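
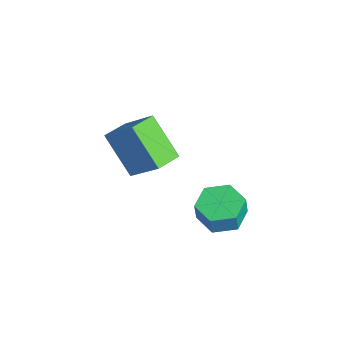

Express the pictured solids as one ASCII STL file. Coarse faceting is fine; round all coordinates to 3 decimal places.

solid 
facet normal -0.640 -0.295 0.710
outer loop
vertex -3.286 0.757 0.852
vertex -3.881 1.794 0.746
vertex -4.455 -0.056 -0.539
endloop
endfacet
facet normal 0.496 -0.864 0.089
outer loop
vertex -3.059 0.586 -2.086
vertex -3.286 0.757 0.852
vertex -4.455 -0.056 -0.539
endloop
endfacet
facet normal -0.640 -0.294 0.710
outer loop
vertex -4.455 -0.056 -0.539
vertex -3.881 1.794 0.746
vertex -5.049 0.981 -0.645
endloop
endfacet
facet normal -0.587 -0.408 -0.699
outer loop
vertex -5.049 0.981 -0.645
vertex -3.059 0.586 -2.086
vertex -4.455 -0.056 -0.539
endloop
endfacet
facet normal 0.587 0.408 0.699
outer loop
vertex -3.286 0.757 0.852
vertex -2.485 2.436 -0.801
vertex -3.881 1.794 0.746
endloop
endfacet
facet normal 0.496 -0.864 0.089
outer loop
vertex -1.891 1.399 -0.695
vertex -3.286 0.757 0.852
vertex -3.059 0.586 -2.086
endloop
endfacet
facet normal 0.587 0.408 0.699
outer loop
vertex -1.891 1.399 -0.695
vertex -2.485 2.436 -0.801
vertex -3.286 0.757 0.852
endloop
endfacet
facet normal -0.496 0.864 -0.089
outer loop
vertex -3.881 1.794 0.746
vertex -2.485 2.436 -0.801
vertex -5.049 0.981 -0.645
endloop
endfacet
facet normal -0.587 -0.408 -0.699
outer loop
vertex -3.654 1.623 -2.192
vertex -3.059 0.586 -2.086
vertex -5.049 0.981 -0.645
endloop
endfacet
facet normal -0.496 0.864 -0.088
outer loop
vertex -5.049 0.981 -0.645
vertex -2.485 2.436 -0.801
vertex -3.654 1.623 -2.192
endloop
endfacet
facet normal 0.640 0.295 -0.710
outer loop
vertex -3.654 1.623 -2.192
vertex -1.891 1.399 -0.695
vertex -3.059 0.586 -2.086
endloop
endfacet
facet normal 0.640 0.294 -0.710
outer loop
vertex -2.485 2.436 -0.801
vertex -1.891 1.399 -0.695
vertex -3.654 1.623 -2.192
endloop
endfacet
facet normal -0.167 0.145 -0.975
outer loop
vertex 1.325 3.555 -2.126
vertex 0.385 3.233 -2.013
vertex 0.598 4.204 -1.905
endloop
endfacet
facet normal 0.665 0.747 -0.004
outer loop
vertex 1.325 3.555 -2.126
vertex 0.598 4.204 -1.905
vertex 1.494 3.409 -1.141
endloop
endfacet
facet normal 0.665 0.747 -0.004
outer loop
vertex 1.494 3.409 -1.141
vertex 0.598 4.204 -1.905
vertex 0.767 4.058 -0.92
endloop
endfacet
facet normal 0.168 -0.144 0.975
outer loop
vertex 1.494 3.409 -1.141
vertex 0.767 4.058 -0.92
vertex 0.555 3.087 -1.027
endloop
endfacet
facet normal -0.168 0.145 -0.975
outer loop
vertex 0.598 4.204 -1.905
vertex 0.385 3.233 -2.013
vertex -0.342 3.882 -1.791
endloop
endfacet
facet normal -0.298 0.936 0.190
outer loop
vertex 0.598 4.204 -1.905
vertex -0.342 3.882 -1.791
vertex 0.767 4.058 -0.92
endloop
endfacet
facet normal -0.298 0.936 0.190
outer loop
vertex 0.767 4.058 -0.92
vertex -0.342 3.882 -1.791
vertex -0.173 3.736 -0.806
endloop
endfacet
facet normal 0.168 -0.144 0.975
outer loop
vertex 0.767 4.058 -0.92
vertex -0.173 3.736 -0.806
vertex 0.555 3.087 -1.027
endloop
endfacet
facet normal -0.168 0.145 -0.975
outer loop
vertex -0.342 3.882 -1.791
vertex 0.385 3.233 -2.013
vertex -0.554 2.911 -1.899
endloop
endfacet
facet normal -0.963 0.189 0.193
outer loop
vertex -0.342 3.882 -1.791
vertex -0.554 2.911 -1.899
vertex -0.173 3.736 -0.806
endloop
endfacet
facet normal -0.963 0.189 0.193
outer loop
vertex -0.173 3.736 -0.806
vertex -0.554 2.911 -1.899
vertex -0.385 2.765 -0.914
endloop
endfacet
facet normal 0.167 -0.145 0.975
outer loop
vertex -0.173 3.736 -0.806
vertex -0.385 2.765 -0.914
vertex 0.555 3.087 -1.027
endloop
endfacet
facet normal -0.168 0.144 -0.975
outer loop
vertex -0.554 2.911 -1.899
vertex 0.385 3.233 -2.013
vertex 0.173 2.262 -2.12
endloop
endfacet
facet normal -0.665 -0.747 0.004
outer loop
vertex -0.554 2.911 -1.899
vertex 0.173 2.262 -2.12
vertex -0.385 2.765 -0.914
endloop
endfacet
facet normal -0.665 -0.747 0.004
outer loop
vertex -0.385 2.765 -0.914
vertex 0.173 2.262 -2.12
vertex 0.342 2.116 -1.135
endloop
endfacet
facet normal 0.167 -0.145 0.975
outer loop
vertex -0.385 2.765 -0.914
vertex 0.342 2.116 -1.135
vertex 0.555 3.087 -1.027
endloop
endfacet
facet normal -0.168 0.144 -0.975
outer loop
vertex 0.173 2.262 -2.12
vertex 0.385 3.233 -2.013
vertex 1.113 2.584 -2.234
endloop
endfacet
facet normal 0.298 -0.936 -0.190
outer loop
vertex 0.173 2.262 -2.12
vertex 1.113 2.584 -2.234
vertex 0.342 2.116 -1.135
endloop
endfacet
facet normal 0.298 -0.936 -0.190
outer loop
vertex 0.342 2.116 -1.135
vertex 1.113 2.584 -2.234
vertex 1.282 2.438 -1.249
endloop
endfacet
facet normal 0.168 -0.145 0.975
outer loop
vertex 0.342 2.116 -1.135
vertex 1.282 2.438 -1.249
vertex 0.555 3.087 -1.027
endloop
endfacet
facet normal -0.167 0.145 -0.975
outer loop
vertex 1.113 2.584 -2.234
vertex 0.385 3.233 -2.013
vertex 1.325 3.555 -2.126
endloop
endfacet
facet normal 0.963 -0.189 -0.193
outer loop
vertex 1.113 2.584 -2.234
vertex 1.325 3.555 -2.126
vertex 1.282 2.438 -1.249
endloop
endfacet
facet normal 0.963 -0.189 -0.193
outer loop
vertex 1.282 2.438 -1.249
vertex 1.325 3.555 -2.126
vertex 1.494 3.409 -1.141
endloop
endfacet
facet normal 0.168 -0.145 0.975
outer loop
vertex 1.282 2.438 -1.249
vertex 1.494 3.409 -1.141
vertex 0.555 3.087 -1.027
endloop
endfacet

endsolid


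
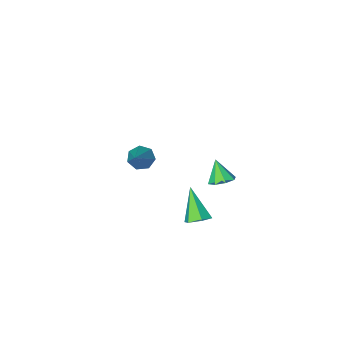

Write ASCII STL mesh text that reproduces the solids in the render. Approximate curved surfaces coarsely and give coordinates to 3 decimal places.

solid 
facet normal 0.007 0.489 -0.872
outer loop
vertex -1.823 2.622 0.386
vertex -2.176 3.1 0.651
vertex -1.54 2.978 0.588
endloop
endfacet
facet normal 0.731 -0.666 0.150
outer loop
vertex -1.823 2.622 0.386
vertex -1.54 2.978 0.588
vertex -2.184 2.52 1.689
endloop
endfacet
facet normal 0.007 0.487 -0.873
outer loop
vertex -1.54 2.978 0.588
vertex -2.176 3.1 0.651
vertex -1.629 3.406 0.826
endloop
endfacet
facet normal 0.875 -0.083 0.477
outer loop
vertex -1.54 2.978 0.588
vertex -1.629 3.406 0.826
vertex -2.184 2.52 1.689
endloop
endfacet
facet normal 0.006 0.488 -0.873
outer loop
vertex -1.629 3.406 0.826
vertex -2.176 3.1 0.651
vertex -2.038 3.654 0.962
endloop
endfacet
facet normal 0.505 0.419 0.755
outer loop
vertex -1.629 3.406 0.826
vertex -2.038 3.654 0.962
vertex -2.184 2.52 1.689
endloop
endfacet
facet normal 0.009 0.488 -0.873
outer loop
vertex -2.038 3.654 0.962
vertex -2.176 3.1 0.651
vertex -2.528 3.579 0.915
endloop
endfacet
facet normal -0.163 0.547 0.821
outer loop
vertex -2.038 3.654 0.962
vertex -2.528 3.579 0.915
vertex -2.184 2.52 1.689
endloop
endfacet
facet normal 0.008 0.487 -0.873
outer loop
vertex -2.528 3.579 0.915
vertex -2.176 3.1 0.651
vertex -2.811 3.223 0.714
endloop
endfacet
facet normal -0.737 0.226 0.637
outer loop
vertex -2.528 3.579 0.915
vertex -2.811 3.223 0.714
vertex -2.184 2.52 1.689
endloop
endfacet
facet normal 0.008 0.489 -0.872
outer loop
vertex -2.811 3.223 0.714
vertex -2.176 3.1 0.651
vertex -2.722 2.795 0.475
endloop
endfacet
facet normal -0.881 -0.356 0.310
outer loop
vertex -2.811 3.223 0.714
vertex -2.722 2.795 0.475
vertex -2.184 2.52 1.689
endloop
endfacet
facet normal 0.008 0.489 -0.872
outer loop
vertex -2.722 2.795 0.475
vertex -2.176 3.1 0.651
vertex -2.313 2.547 0.34
endloop
endfacet
facet normal -0.511 -0.859 0.032
outer loop
vertex -2.722 2.795 0.475
vertex -2.313 2.547 0.34
vertex -2.184 2.52 1.689
endloop
endfacet
facet normal 0.007 0.489 -0.872
outer loop
vertex -2.313 2.547 0.34
vertex -2.176 3.1 0.651
vertex -1.823 2.622 0.386
endloop
endfacet
facet normal 0.154 -0.987 -0.035
outer loop
vertex -2.313 2.547 0.34
vertex -1.823 2.622 0.386
vertex -2.184 2.52 1.689
endloop
endfacet
facet normal 0.119 0.605 -0.787
outer loop
vertex -0.916 2.321 -2.421
vertex -1.53 2.183 -2.62
vertex -1.421 2.691 -2.213
endloop
endfacet
facet normal 0.568 0.358 0.741
outer loop
vertex -0.916 2.321 -2.421
vertex -1.421 2.691 -2.213
vertex -1.75 1.077 -1.18
endloop
endfacet
facet normal 0.122 0.605 -0.787
outer loop
vertex -1.421 2.691 -2.213
vertex -1.53 2.183 -2.62
vertex -2.035 2.554 -2.413
endloop
endfacet
facet normal -0.367 0.553 0.748
outer loop
vertex -1.421 2.691 -2.213
vertex -2.035 2.554 -2.413
vertex -1.75 1.077 -1.18
endloop
endfacet
facet normal 0.122 0.605 -0.787
outer loop
vertex -2.035 2.554 -2.413
vertex -1.53 2.183 -2.62
vertex -2.144 2.046 -2.82
endloop
endfacet
facet normal -0.970 0.015 0.242
outer loop
vertex -2.035 2.554 -2.413
vertex -2.144 2.046 -2.82
vertex -1.75 1.077 -1.18
endloop
endfacet
facet normal 0.122 0.605 -0.787
outer loop
vertex -2.144 2.046 -2.82
vertex -1.53 2.183 -2.62
vertex -1.639 1.675 -3.027
endloop
endfacet
facet normal -0.640 -0.719 -0.271
outer loop
vertex -2.144 2.046 -2.82
vertex -1.639 1.675 -3.027
vertex -1.75 1.077 -1.18
endloop
endfacet
facet normal 0.119 0.605 -0.787
outer loop
vertex -1.639 1.675 -3.027
vertex -1.53 2.183 -2.62
vertex -1.025 1.813 -2.828
endloop
endfacet
facet normal 0.296 -0.914 -0.278
outer loop
vertex -1.639 1.675 -3.027
vertex -1.025 1.813 -2.828
vertex -1.75 1.077 -1.18
endloop
endfacet
facet normal 0.119 0.605 -0.787
outer loop
vertex -1.025 1.813 -2.828
vertex -1.53 2.183 -2.62
vertex -0.916 2.321 -2.421
endloop
endfacet
facet normal 0.899 -0.375 0.228
outer loop
vertex -1.025 1.813 -2.828
vertex -0.916 2.321 -2.421
vertex -1.75 1.077 -1.18
endloop
endfacet
facet normal -0.487 -0.597 -0.638
outer loop
vertex -1.32 -3.252 -2.967
vertex -1.718 -3.488 -2.442
vertex -1.832 -2.942 -2.866
endloop
endfacet
facet normal 0.353 0.761 -0.544
outer loop
vertex -1.32 -3.252 -2.967
vertex -1.832 -2.942 -2.866
vertex -0.662 -2.192 -1.058
endloop
endfacet
facet normal -0.487 -0.597 -0.637
outer loop
vertex -1.832 -2.942 -2.866
vertex -1.718 -3.488 -2.442
vertex -2.259 -3.043 -2.445
endloop
endfacet
facet normal -0.363 0.920 -0.147
outer loop
vertex -1.832 -2.942 -2.866
vertex -2.259 -3.043 -2.445
vertex -0.662 -2.192 -1.058
endloop
endfacet
facet normal -0.488 -0.597 -0.637
outer loop
vertex -2.259 -3.043 -2.445
vertex -1.718 -3.488 -2.442
vertex -2.279 -3.478 -2.022
endloop
endfacet
facet normal -0.702 0.513 0.494
outer loop
vertex -2.259 -3.043 -2.445
vertex -2.279 -3.478 -2.022
vertex -0.662 -2.192 -1.058
endloop
endfacet
facet normal -0.488 -0.597 -0.637
outer loop
vertex -2.279 -3.478 -2.022
vertex -1.718 -3.488 -2.442
vertex -1.877 -3.921 -1.915
endloop
endfacet
facet normal -0.411 -0.156 0.898
outer loop
vertex -2.279 -3.478 -2.022
vertex -1.877 -3.921 -1.915
vertex -0.662 -2.192 -1.058
endloop
endfacet
facet normal -0.486 -0.598 -0.638
outer loop
vertex -1.877 -3.921 -1.915
vertex -1.718 -3.488 -2.442
vertex -1.355 -4.037 -2.204
endloop
endfacet
facet normal 0.291 -0.581 0.760
outer loop
vertex -1.877 -3.921 -1.915
vertex -1.355 -4.037 -2.204
vertex -0.662 -2.192 -1.058
endloop
endfacet
facet normal -0.486 -0.598 -0.637
outer loop
vertex -1.355 -4.037 -2.204
vertex -1.718 -3.488 -2.442
vertex -1.107 -3.74 -2.672
endloop
endfacet
facet normal 0.877 -0.443 0.183
outer loop
vertex -1.355 -4.037 -2.204
vertex -1.107 -3.74 -2.672
vertex -0.662 -2.192 -1.058
endloop
endfacet
facet normal -0.486 -0.598 -0.637
outer loop
vertex -1.107 -3.74 -2.672
vertex -1.718 -3.488 -2.442
vertex -1.32 -3.252 -2.967
endloop
endfacet
facet normal 0.904 0.154 -0.398
outer loop
vertex -1.107 -3.74 -2.672
vertex -1.32 -3.252 -2.967
vertex -0.662 -2.192 -1.058
endloop
endfacet

endsolid


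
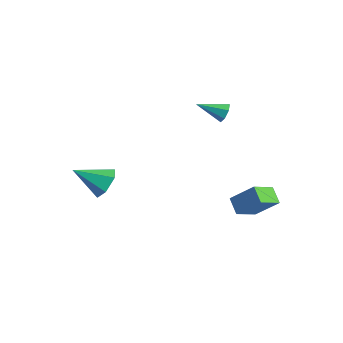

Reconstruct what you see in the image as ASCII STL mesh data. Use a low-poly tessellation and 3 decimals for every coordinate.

solid 
facet normal -0.794 0.088 0.601
outer loop
vertex 1.936 3.591 -1.286
vertex 1.673 4.638 -1.786
vertex 1.144 2.937 -2.237
endloop
endfacet
facet normal 0.222 -0.880 0.420
outer loop
vertex 1.827 2.862 -2.754
vertex 1.936 3.591 -1.286
vertex 1.144 2.937 -2.237
endloop
endfacet
facet normal -0.794 0.088 0.601
outer loop
vertex 1.144 2.937 -2.237
vertex 1.673 4.638 -1.786
vertex 0.881 3.985 -2.737
endloop
endfacet
facet normal -0.566 -0.466 -0.680
outer loop
vertex 0.881 3.985 -2.737
vertex 1.827 2.862 -2.754
vertex 1.144 2.937 -2.237
endloop
endfacet
facet normal 0.566 0.467 0.680
outer loop
vertex 1.936 3.591 -1.286
vertex 2.356 4.563 -2.303
vertex 1.673 4.638 -1.786
endloop
endfacet
facet normal 0.220 -0.880 0.421
outer loop
vertex 2.619 3.515 -1.803
vertex 1.936 3.591 -1.286
vertex 1.827 2.862 -2.754
endloop
endfacet
facet normal 0.566 0.466 0.680
outer loop
vertex 2.619 3.515 -1.803
vertex 2.356 4.563 -2.303
vertex 1.936 3.591 -1.286
endloop
endfacet
facet normal -0.221 0.880 -0.420
outer loop
vertex 1.673 4.638 -1.786
vertex 2.356 4.563 -2.303
vertex 0.881 3.985 -2.737
endloop
endfacet
facet normal -0.566 -0.467 -0.679
outer loop
vertex 1.564 3.909 -3.254
vertex 1.827 2.862 -2.754
vertex 0.881 3.985 -2.737
endloop
endfacet
facet normal -0.221 0.880 -0.421
outer loop
vertex 0.881 3.985 -2.737
vertex 2.356 4.563 -2.303
vertex 1.564 3.909 -3.254
endloop
endfacet
facet normal 0.794 -0.088 -0.601
outer loop
vertex 1.564 3.909 -3.254
vertex 2.619 3.515 -1.803
vertex 1.827 2.862 -2.754
endloop
endfacet
facet normal 0.794 -0.088 -0.601
outer loop
vertex 2.356 4.563 -2.303
vertex 2.619 3.515 -1.803
vertex 1.564 3.909 -3.254
endloop
endfacet
facet normal 0.418 0.815 -0.400
outer loop
vertex -1.488 3.966 0.629
vertex -1.658 4.25 1.03
vertex -1.207 3.995 0.982
endloop
endfacet
facet normal 0.481 -0.818 -0.316
outer loop
vertex -1.488 3.966 0.629
vertex -1.207 3.995 0.982
vertex -2.202 3.19 1.55
endloop
endfacet
facet normal 0.419 0.815 -0.400
outer loop
vertex -1.207 3.995 0.982
vertex -1.658 4.25 1.03
vertex -1.266 4.216 1.371
endloop
endfacet
facet normal 0.703 -0.567 0.429
outer loop
vertex -1.207 3.995 0.982
vertex -1.266 4.216 1.371
vertex -2.202 3.19 1.55
endloop
endfacet
facet normal 0.418 0.816 -0.399
outer loop
vertex -1.266 4.216 1.371
vertex -1.658 4.25 1.03
vertex -1.62 4.462 1.503
endloop
endfacet
facet normal 0.288 -0.097 0.953
outer loop
vertex -1.266 4.216 1.371
vertex -1.62 4.462 1.503
vertex -2.202 3.19 1.55
endloop
endfacet
facet normal 0.419 0.816 -0.399
outer loop
vertex -1.62 4.462 1.503
vertex -1.658 4.25 1.03
vertex -2.002 4.549 1.28
endloop
endfacet
facet normal -0.449 0.237 0.862
outer loop
vertex -1.62 4.462 1.503
vertex -2.002 4.549 1.28
vertex -2.202 3.19 1.55
endloop
endfacet
facet normal 0.419 0.816 -0.398
outer loop
vertex -2.002 4.549 1.28
vertex -1.658 4.25 1.03
vertex -2.125 4.411 0.868
endloop
endfacet
facet normal -0.957 0.185 0.224
outer loop
vertex -2.002 4.549 1.28
vertex -2.125 4.411 0.868
vertex -2.202 3.19 1.55
endloop
endfacet
facet normal 0.420 0.815 -0.400
outer loop
vertex -2.125 4.411 0.868
vertex -1.658 4.25 1.03
vertex -1.896 4.151 0.579
endloop
endfacet
facet normal -0.850 -0.215 -0.481
outer loop
vertex -2.125 4.411 0.868
vertex -1.896 4.151 0.579
vertex -2.202 3.19 1.55
endloop
endfacet
facet normal 0.419 0.815 -0.400
outer loop
vertex -1.896 4.151 0.579
vertex -1.658 4.25 1.03
vertex -1.488 3.966 0.629
endloop
endfacet
facet normal -0.211 -0.661 -0.720
outer loop
vertex -1.896 4.151 0.579
vertex -1.488 3.966 0.629
vertex -2.202 3.19 1.55
endloop
endfacet
facet normal 0.391 0.760 -0.519
outer loop
vertex -2.979 -0.239 -2.364
vertex -3.511 -0.381 -2.973
vertex -3.709 0.135 -2.367
endloop
endfacet
facet normal 0.058 0.121 0.991
outer loop
vertex -2.979 -0.239 -2.364
vertex -3.709 0.135 -2.367
vertex -4.149 -1.619 -2.127
endloop
endfacet
facet normal 0.392 0.760 -0.519
outer loop
vertex -3.709 0.135 -2.367
vertex -3.511 -0.381 -2.973
vertex -4.24 -0.006 -2.975
endloop
endfacet
facet normal -0.755 0.271 0.597
outer loop
vertex -3.709 0.135 -2.367
vertex -4.24 -0.006 -2.975
vertex -4.149 -1.619 -2.127
endloop
endfacet
facet normal 0.392 0.760 -0.519
outer loop
vertex -4.24 -0.006 -2.975
vertex -3.511 -0.381 -2.973
vertex -4.042 -0.522 -3.581
endloop
endfacet
facet normal -0.970 -0.153 -0.187
outer loop
vertex -4.24 -0.006 -2.975
vertex -4.042 -0.522 -3.581
vertex -4.149 -1.619 -2.127
endloop
endfacet
facet normal 0.392 0.760 -0.518
outer loop
vertex -4.042 -0.522 -3.581
vertex -3.511 -0.381 -2.973
vertex -3.312 -0.897 -3.579
endloop
endfacet
facet normal -0.372 -0.728 -0.576
outer loop
vertex -4.042 -0.522 -3.581
vertex -3.312 -0.897 -3.579
vertex -4.149 -1.619 -2.127
endloop
endfacet
facet normal 0.392 0.760 -0.519
outer loop
vertex -3.312 -0.897 -3.579
vertex -3.511 -0.381 -2.973
vertex -2.781 -0.755 -2.97
endloop
endfacet
facet normal 0.443 -0.878 -0.181
outer loop
vertex -3.312 -0.897 -3.579
vertex -2.781 -0.755 -2.97
vertex -4.149 -1.619 -2.127
endloop
endfacet
facet normal 0.391 0.760 -0.519
outer loop
vertex -2.781 -0.755 -2.97
vertex -3.511 -0.381 -2.973
vertex -2.979 -0.239 -2.364
endloop
endfacet
facet normal 0.657 -0.454 0.601
outer loop
vertex -2.781 -0.755 -2.97
vertex -2.979 -0.239 -2.364
vertex -4.149 -1.619 -2.127
endloop
endfacet

endsolid


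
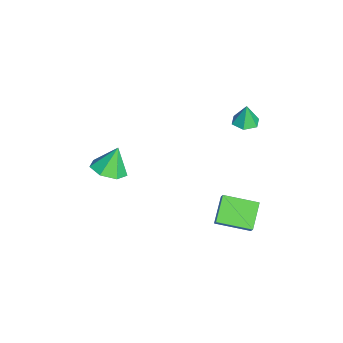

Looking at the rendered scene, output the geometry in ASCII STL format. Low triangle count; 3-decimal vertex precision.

solid 
facet normal 0.031 -0.038 -0.999
outer loop
vertex -3.346 4.591 1.463
vertex -3.859 3.964 1.471
vertex -4.145 4.721 1.433
endloop
endfacet
facet normal 0.129 0.892 0.434
outer loop
vertex -3.346 4.591 1.463
vertex -4.145 4.721 1.433
vertex -3.901 4.016 2.809
endloop
endfacet
facet normal 0.031 -0.038 -0.999
outer loop
vertex -4.145 4.721 1.433
vertex -3.859 3.964 1.471
vertex -4.658 4.095 1.441
endloop
endfacet
facet normal -0.699 0.578 0.420
outer loop
vertex -4.145 4.721 1.433
vertex -4.658 4.095 1.441
vertex -3.901 4.016 2.809
endloop
endfacet
facet normal 0.031 -0.038 -0.999
outer loop
vertex -4.658 4.095 1.441
vertex -3.859 3.964 1.471
vertex -4.372 3.338 1.479
endloop
endfacet
facet normal -0.843 -0.296 0.449
outer loop
vertex -4.658 4.095 1.441
vertex -4.372 3.338 1.479
vertex -3.901 4.016 2.809
endloop
endfacet
facet normal 0.031 -0.038 -0.999
outer loop
vertex -4.372 3.338 1.479
vertex -3.859 3.964 1.471
vertex -3.573 3.208 1.509
endloop
endfacet
facet normal -0.158 -0.856 0.492
outer loop
vertex -4.372 3.338 1.479
vertex -3.573 3.208 1.509
vertex -3.901 4.016 2.809
endloop
endfacet
facet normal 0.030 -0.039 -0.999
outer loop
vertex -3.573 3.208 1.509
vertex -3.859 3.964 1.471
vertex -3.06 3.834 1.5
endloop
endfacet
facet normal 0.671 -0.542 0.506
outer loop
vertex -3.573 3.208 1.509
vertex -3.06 3.834 1.5
vertex -3.901 4.016 2.809
endloop
endfacet
facet normal 0.030 -0.037 -0.999
outer loop
vertex -3.06 3.834 1.5
vertex -3.859 3.964 1.471
vertex -3.346 4.591 1.463
endloop
endfacet
facet normal 0.814 0.331 0.477
outer loop
vertex -3.06 3.834 1.5
vertex -3.346 4.591 1.463
vertex -3.901 4.016 2.809
endloop
endfacet
facet normal 0.245 -0.322 -0.914
outer loop
vertex 1.499 -3.843 1.956
vertex 0.58 -3.432 1.565
vertex 1.545 -2.956 1.656
endloop
endfacet
facet normal 0.705 0.194 0.682
outer loop
vertex 1.499 -3.843 1.956
vertex 1.545 -2.956 1.656
vertex 0.18 -2.908 3.055
endloop
endfacet
facet normal 0.245 -0.322 -0.915
outer loop
vertex 1.545 -2.956 1.656
vertex 0.58 -3.432 1.565
vertex 0.865 -2.428 1.288
endloop
endfacet
facet normal 0.426 0.818 0.387
outer loop
vertex 1.545 -2.956 1.656
vertex 0.865 -2.428 1.288
vertex 0.18 -2.908 3.055
endloop
endfacet
facet normal 0.246 -0.322 -0.914
outer loop
vertex 0.865 -2.428 1.288
vertex 0.58 -3.432 1.565
vertex -0.03 -2.656 1.127
endloop
endfacet
facet normal -0.270 0.951 0.154
outer loop
vertex 0.865 -2.428 1.288
vertex -0.03 -2.656 1.127
vertex 0.18 -2.908 3.055
endloop
endfacet
facet normal 0.246 -0.323 -0.914
outer loop
vertex -0.03 -2.656 1.127
vertex 0.58 -3.432 1.565
vertex -0.465 -3.469 1.297
endloop
endfacet
facet normal -0.857 0.491 0.158
outer loop
vertex -0.03 -2.656 1.127
vertex -0.465 -3.469 1.297
vertex 0.18 -2.908 3.055
endloop
endfacet
facet normal 0.246 -0.322 -0.914
outer loop
vertex -0.465 -3.469 1.297
vertex 0.58 -3.432 1.565
vertex -0.113 -4.254 1.668
endloop
endfacet
facet normal -0.893 -0.213 0.396
outer loop
vertex -0.465 -3.469 1.297
vertex -0.113 -4.254 1.668
vertex 0.18 -2.908 3.055
endloop
endfacet
facet normal 0.246 -0.322 -0.915
outer loop
vertex -0.113 -4.254 1.668
vertex 0.58 -3.432 1.565
vertex 0.761 -4.42 1.961
endloop
endfacet
facet normal -0.351 -0.634 0.689
outer loop
vertex -0.113 -4.254 1.668
vertex 0.761 -4.42 1.961
vertex 0.18 -2.908 3.055
endloop
endfacet
facet normal 0.245 -0.322 -0.915
outer loop
vertex 0.761 -4.42 1.961
vertex 0.58 -3.432 1.565
vertex 1.499 -3.843 1.956
endloop
endfacet
facet normal 0.359 -0.452 0.816
outer loop
vertex 0.761 -4.42 1.961
vertex 1.499 -3.843 1.956
vertex 0.18 -2.908 3.055
endloop
endfacet
facet normal -0.793 0.221 0.568
outer loop
vertex -0.354 2.698 -1.72
vertex -0.124 4.684 -2.173
vertex -0.839 2.607 -2.362
endloop
endfacet
facet normal -0.111 -0.969 0.221
outer loop
vertex 0.564 2.216 -3.367
vertex -0.354 2.698 -1.72
vertex -0.839 2.607 -2.362
endloop
endfacet
facet normal -0.792 0.221 0.569
outer loop
vertex -0.839 2.607 -2.362
vertex -0.124 4.684 -2.173
vertex -0.61 4.593 -2.815
endloop
endfacet
facet normal -0.599 -0.112 -0.793
outer loop
vertex -0.61 4.593 -2.815
vertex 0.564 2.216 -3.367
vertex -0.839 2.607 -2.362
endloop
endfacet
facet normal 0.599 0.111 0.793
outer loop
vertex -0.354 2.698 -1.72
vertex 1.279 4.293 -3.178
vertex -0.124 4.684 -2.173
endloop
endfacet
facet normal -0.111 -0.969 0.222
outer loop
vertex 1.05 2.307 -2.725
vertex -0.354 2.698 -1.72
vertex 0.564 2.216 -3.367
endloop
endfacet
facet normal 0.599 0.112 0.793
outer loop
vertex 1.05 2.307 -2.725
vertex 1.279 4.293 -3.178
vertex -0.354 2.698 -1.72
endloop
endfacet
facet normal 0.111 0.969 -0.222
outer loop
vertex -0.124 4.684 -2.173
vertex 1.279 4.293 -3.178
vertex -0.61 4.593 -2.815
endloop
endfacet
facet normal -0.599 -0.112 -0.793
outer loop
vertex 0.794 4.202 -3.82
vertex 0.564 2.216 -3.367
vertex -0.61 4.593 -2.815
endloop
endfacet
facet normal 0.111 0.969 -0.221
outer loop
vertex -0.61 4.593 -2.815
vertex 1.279 4.293 -3.178
vertex 0.794 4.202 -3.82
endloop
endfacet
facet normal 0.792 -0.221 -0.568
outer loop
vertex 0.794 4.202 -3.82
vertex 1.05 2.307 -2.725
vertex 0.564 2.216 -3.367
endloop
endfacet
facet normal 0.793 -0.221 -0.568
outer loop
vertex 1.279 4.293 -3.178
vertex 1.05 2.307 -2.725
vertex 0.794 4.202 -3.82
endloop
endfacet

endsolid


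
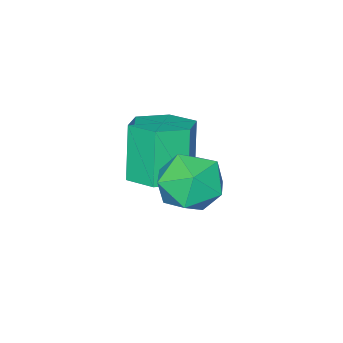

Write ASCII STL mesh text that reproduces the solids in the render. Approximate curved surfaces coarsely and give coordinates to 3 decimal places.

solid 
facet normal 0.254 0.223 -0.941
outer loop
vertex -2.147 -1.554 -4.067
vertex -2.986 -2.128 -4.429
vertex -3.105 -1.077 -4.212
endloop
endfacet
facet normal 0.386 0.869 0.309
outer loop
vertex -2.147 -1.554 -4.067
vertex -3.105 -1.077 -4.212
vertex -2.674 -2.017 -2.109
endloop
endfacet
facet normal 0.385 0.869 0.310
outer loop
vertex -2.674 -2.017 -2.109
vertex -3.105 -1.077 -4.212
vertex -3.632 -1.541 -2.254
endloop
endfacet
facet normal -0.253 -0.223 0.941
outer loop
vertex -2.674 -2.017 -2.109
vertex -3.632 -1.541 -2.254
vertex -3.514 -2.592 -2.471
endloop
endfacet
facet normal 0.253 0.223 -0.941
outer loop
vertex -3.105 -1.077 -4.212
vertex -2.986 -2.128 -4.429
vertex -3.945 -1.651 -4.574
endloop
endfacet
facet normal -0.575 0.817 0.039
outer loop
vertex -3.105 -1.077 -4.212
vertex -3.945 -1.651 -4.574
vertex -3.632 -1.541 -2.254
endloop
endfacet
facet normal -0.575 0.817 0.039
outer loop
vertex -3.632 -1.541 -2.254
vertex -3.945 -1.651 -4.574
vertex -4.472 -2.115 -2.616
endloop
endfacet
facet normal -0.253 -0.223 0.941
outer loop
vertex -3.632 -1.541 -2.254
vertex -4.472 -2.115 -2.616
vertex -3.514 -2.592 -2.471
endloop
endfacet
facet normal 0.253 0.223 -0.941
outer loop
vertex -3.945 -1.651 -4.574
vertex -2.986 -2.128 -4.429
vertex -3.826 -2.703 -4.791
endloop
endfacet
facet normal -0.961 -0.053 -0.271
outer loop
vertex -3.945 -1.651 -4.574
vertex -3.826 -2.703 -4.791
vertex -4.472 -2.115 -2.616
endloop
endfacet
facet normal -0.961 -0.053 -0.271
outer loop
vertex -4.472 -2.115 -2.616
vertex -3.826 -2.703 -4.791
vertex -4.353 -3.166 -2.833
endloop
endfacet
facet normal -0.254 -0.223 0.941
outer loop
vertex -4.472 -2.115 -2.616
vertex -4.353 -3.166 -2.833
vertex -3.514 -2.592 -2.471
endloop
endfacet
facet normal 0.253 0.223 -0.941
outer loop
vertex -3.826 -2.703 -4.791
vertex -2.986 -2.128 -4.429
vertex -2.868 -3.179 -4.646
endloop
endfacet
facet normal -0.385 -0.869 -0.309
outer loop
vertex -3.826 -2.703 -4.791
vertex -2.868 -3.179 -4.646
vertex -4.353 -3.166 -2.833
endloop
endfacet
facet normal -0.386 -0.869 -0.310
outer loop
vertex -4.353 -3.166 -2.833
vertex -2.868 -3.179 -4.646
vertex -3.395 -3.643 -2.688
endloop
endfacet
facet normal -0.254 -0.223 0.941
outer loop
vertex -4.353 -3.166 -2.833
vertex -3.395 -3.643 -2.688
vertex -3.514 -2.592 -2.471
endloop
endfacet
facet normal 0.253 0.223 -0.941
outer loop
vertex -2.868 -3.179 -4.646
vertex -2.986 -2.128 -4.429
vertex -2.028 -2.605 -4.284
endloop
endfacet
facet normal 0.575 -0.817 -0.039
outer loop
vertex -2.868 -3.179 -4.646
vertex -2.028 -2.605 -4.284
vertex -3.395 -3.643 -2.688
endloop
endfacet
facet normal 0.575 -0.817 -0.039
outer loop
vertex -3.395 -3.643 -2.688
vertex -2.028 -2.605 -4.284
vertex -2.555 -3.069 -2.326
endloop
endfacet
facet normal -0.253 -0.223 0.941
outer loop
vertex -3.395 -3.643 -2.688
vertex -2.555 -3.069 -2.326
vertex -3.514 -2.592 -2.471
endloop
endfacet
facet normal 0.254 0.223 -0.941
outer loop
vertex -2.028 -2.605 -4.284
vertex -2.986 -2.128 -4.429
vertex -2.147 -1.554 -4.067
endloop
endfacet
facet normal 0.961 0.053 0.271
outer loop
vertex -2.028 -2.605 -4.284
vertex -2.147 -1.554 -4.067
vertex -2.555 -3.069 -2.326
endloop
endfacet
facet normal 0.961 0.053 0.271
outer loop
vertex -2.555 -3.069 -2.326
vertex -2.147 -1.554 -4.067
vertex -2.674 -2.017 -2.109
endloop
endfacet
facet normal -0.253 -0.223 0.941
outer loop
vertex -2.555 -3.069 -2.326
vertex -2.674 -2.017 -2.109
vertex -3.514 -2.592 -2.471
endloop
endfacet
facet normal -0.074 0.198 0.977
outer loop
vertex -1.511 0.768 -1.909
vertex -2.64 0.575 -1.955
vertex -1.92 -0.287 -1.726
endloop
endfacet
facet normal 0.566 -0.077 0.821
outer loop
vertex -1.511 0.768 -1.909
vertex -1.92 -0.287 -1.726
vertex -0.978 -0.14 -2.362
endloop
endfacet
facet normal 0.876 0.346 0.336
outer loop
vertex -1.511 0.768 -1.909
vertex -0.978 -0.14 -2.362
vertex -1.116 0.812 -2.984
endloop
endfacet
facet normal 0.427 0.883 0.193
outer loop
vertex -1.511 0.768 -1.909
vertex -1.116 0.812 -2.984
vertex -2.143 1.254 -2.733
endloop
endfacet
facet normal -0.159 0.792 0.589
outer loop
vertex -1.511 0.768 -1.909
vertex -2.143 1.254 -2.733
vertex -2.64 0.575 -1.955
endloop
endfacet
facet normal 0.464 -0.716 0.521
outer loop
vertex -0.978 -0.14 -2.362
vertex -1.92 -0.287 -1.726
vertex -1.777 -0.894 -2.687
endloop
endfacet
facet normal -0.571 -0.271 0.774
outer loop
vertex -1.92 -0.287 -1.726
vertex -2.64 0.575 -1.955
vertex -2.804 -0.452 -2.436
endloop
endfacet
facet normal -0.710 0.689 0.148
outer loop
vertex -2.64 0.575 -1.955
vertex -2.143 1.254 -2.733
vertex -2.942 0.5 -3.058
endloop
endfacet
facet normal 0.240 0.837 -0.493
outer loop
vertex -2.143 1.254 -2.733
vertex -1.116 0.812 -2.984
vertex -2.0 0.647 -3.694
endloop
endfacet
facet normal 0.965 -0.031 -0.262
outer loop
vertex -1.116 0.812 -2.984
vertex -0.978 -0.14 -2.362
vertex -1.28 -0.215 -3.465
endloop
endfacet
facet normal -0.427 -0.883 -0.193
outer loop
vertex -2.409 -0.408 -3.511
vertex -1.777 -0.894 -2.687
vertex -2.804 -0.452 -2.436
endloop
endfacet
facet normal -0.876 -0.346 -0.336
outer loop
vertex -2.409 -0.408 -3.511
vertex -2.804 -0.452 -2.436
vertex -2.942 0.5 -3.058
endloop
endfacet
facet normal -0.566 0.077 -0.821
outer loop
vertex -2.409 -0.408 -3.511
vertex -2.942 0.5 -3.058
vertex -2.0 0.647 -3.694
endloop
endfacet
facet normal 0.074 -0.198 -0.977
outer loop
vertex -2.409 -0.408 -3.511
vertex -2.0 0.647 -3.694
vertex -1.28 -0.215 -3.465
endloop
endfacet
facet normal 0.159 -0.792 -0.589
outer loop
vertex -2.409 -0.408 -3.511
vertex -1.28 -0.215 -3.465
vertex -1.777 -0.894 -2.687
endloop
endfacet
facet normal -0.240 -0.837 0.493
outer loop
vertex -2.804 -0.452 -2.436
vertex -1.777 -0.894 -2.687
vertex -1.92 -0.287 -1.726
endloop
endfacet
facet normal -0.965 0.031 0.262
outer loop
vertex -2.942 0.5 -3.058
vertex -2.804 -0.452 -2.436
vertex -2.64 0.575 -1.955
endloop
endfacet
facet normal -0.464 0.716 -0.521
outer loop
vertex -2.0 0.647 -3.694
vertex -2.942 0.5 -3.058
vertex -2.143 1.254 -2.733
endloop
endfacet
facet normal 0.571 0.271 -0.774
outer loop
vertex -1.28 -0.215 -3.465
vertex -2.0 0.647 -3.694
vertex -1.116 0.812 -2.984
endloop
endfacet
facet normal 0.710 -0.689 -0.148
outer loop
vertex -1.777 -0.894 -2.687
vertex -1.28 -0.215 -3.465
vertex -0.978 -0.14 -2.362
endloop
endfacet

endsolid


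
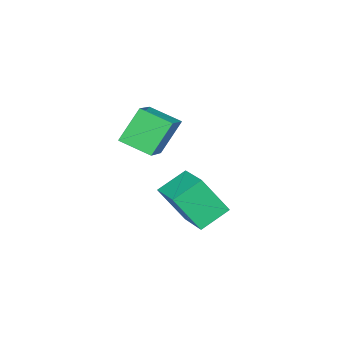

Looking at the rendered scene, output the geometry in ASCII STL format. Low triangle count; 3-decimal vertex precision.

solid 
facet normal -0.525 0.212 0.824
outer loop
vertex -0.664 0.457 0.904
vertex 0.41 0.829 1.493
vertex -0.825 1.521 0.527
endloop
endfacet
facet normal -0.839 -0.290 -0.460
outer loop
vertex -0.11 1.231 -0.593
vertex -0.664 0.457 0.904
vertex -0.825 1.521 0.527
endloop
endfacet
facet normal -0.525 0.213 0.824
outer loop
vertex -0.825 1.521 0.527
vertex 0.41 0.829 1.493
vertex 0.249 1.892 1.116
endloop
endfacet
facet normal -0.141 0.933 -0.331
outer loop
vertex 0.249 1.892 1.116
vertex -0.11 1.231 -0.593
vertex -0.825 1.521 0.527
endloop
endfacet
facet normal 0.141 -0.933 0.332
outer loop
vertex -0.664 0.457 0.904
vertex 1.125 0.539 0.373
vertex 0.41 0.829 1.493
endloop
endfacet
facet normal -0.839 -0.290 -0.461
outer loop
vertex 0.051 0.168 -0.216
vertex -0.664 0.457 0.904
vertex -0.11 1.231 -0.593
endloop
endfacet
facet normal 0.141 -0.933 0.331
outer loop
vertex 0.051 0.168 -0.216
vertex 1.125 0.539 0.373
vertex -0.664 0.457 0.904
endloop
endfacet
facet normal 0.839 0.290 0.460
outer loop
vertex 0.41 0.829 1.493
vertex 1.125 0.539 0.373
vertex 0.249 1.892 1.116
endloop
endfacet
facet normal -0.142 0.933 -0.331
outer loop
vertex 0.964 1.603 -0.004
vertex -0.11 1.231 -0.593
vertex 0.249 1.892 1.116
endloop
endfacet
facet normal 0.839 0.290 0.461
outer loop
vertex 0.249 1.892 1.116
vertex 1.125 0.539 0.373
vertex 0.964 1.603 -0.004
endloop
endfacet
facet normal 0.525 -0.213 -0.824
outer loop
vertex 0.964 1.603 -0.004
vertex 0.051 0.168 -0.216
vertex -0.11 1.231 -0.593
endloop
endfacet
facet normal 0.525 -0.212 -0.824
outer loop
vertex 1.125 0.539 0.373
vertex 0.051 0.168 -0.216
vertex 0.964 1.603 -0.004
endloop
endfacet
facet normal -0.784 0.395 0.479
outer loop
vertex -0.934 1.588 -1.701
vertex -0.183 2.638 -1.339
vertex -1.35 2.333 -2.995
endloop
endfacet
facet normal -0.561 -0.783 -0.270
outer loop
vertex -0.457 1.882 -3.541
vertex -0.934 1.588 -1.701
vertex -1.35 2.333 -2.995
endloop
endfacet
facet normal -0.784 0.395 0.480
outer loop
vertex -1.35 2.333 -2.995
vertex -0.183 2.638 -1.339
vertex -0.6 3.382 -2.633
endloop
endfacet
facet normal -0.268 0.480 -0.835
outer loop
vertex -0.6 3.382 -2.633
vertex -0.457 1.882 -3.541
vertex -1.35 2.333 -2.995
endloop
endfacet
facet normal 0.268 -0.480 0.835
outer loop
vertex -0.934 1.588 -1.701
vertex 0.71 2.187 -1.885
vertex -0.183 2.638 -1.339
endloop
endfacet
facet normal -0.559 -0.784 -0.270
outer loop
vertex -0.04 1.138 -2.247
vertex -0.934 1.588 -1.701
vertex -0.457 1.882 -3.541
endloop
endfacet
facet normal 0.268 -0.480 0.835
outer loop
vertex -0.04 1.138 -2.247
vertex 0.71 2.187 -1.885
vertex -0.934 1.588 -1.701
endloop
endfacet
facet normal 0.560 0.783 0.270
outer loop
vertex -0.183 2.638 -1.339
vertex 0.71 2.187 -1.885
vertex -0.6 3.382 -2.633
endloop
endfacet
facet normal -0.268 0.480 -0.835
outer loop
vertex 0.294 2.932 -3.179
vertex -0.457 1.882 -3.541
vertex -0.6 3.382 -2.633
endloop
endfacet
facet normal 0.560 0.783 0.271
outer loop
vertex -0.6 3.382 -2.633
vertex 0.71 2.187 -1.885
vertex 0.294 2.932 -3.179
endloop
endfacet
facet normal 0.784 -0.395 -0.480
outer loop
vertex 0.294 2.932 -3.179
vertex -0.04 1.138 -2.247
vertex -0.457 1.882 -3.541
endloop
endfacet
facet normal 0.784 -0.395 -0.479
outer loop
vertex 0.71 2.187 -1.885
vertex -0.04 1.138 -2.247
vertex 0.294 2.932 -3.179
endloop
endfacet

endsolid


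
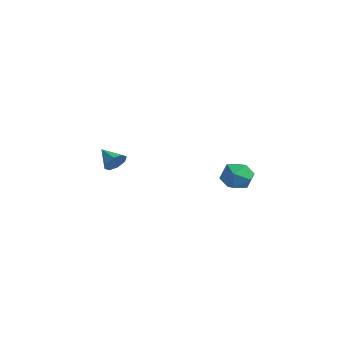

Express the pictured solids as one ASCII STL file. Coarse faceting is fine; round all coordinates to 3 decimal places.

solid 
facet normal -0.241 0.200 0.950
outer loop
vertex 3.394 4.083 0.58
vertex 3.64 3.086 0.853
vertex 4.384 3.844 0.882
endloop
endfacet
facet normal 0.001 0.785 0.619
outer loop
vertex 3.394 4.083 0.58
vertex 4.384 3.844 0.882
vertex 4.222 4.494 0.058
endloop
endfacet
facet normal -0.417 0.907 0.053
outer loop
vertex 3.394 4.083 0.58
vertex 4.222 4.494 0.058
vertex 3.379 4.138 -0.48
endloop
endfacet
facet normal -0.917 0.398 0.034
outer loop
vertex 3.394 4.083 0.58
vertex 3.379 4.138 -0.48
vertex 3.019 3.268 0.011
endloop
endfacet
facet normal -0.808 -0.038 0.588
outer loop
vertex 3.394 4.083 0.58
vertex 3.019 3.268 0.011
vertex 3.64 3.086 0.853
endloop
endfacet
facet normal 0.659 0.648 0.382
outer loop
vertex 4.222 4.494 0.058
vertex 4.384 3.844 0.882
vertex 4.981 3.752 0.009
endloop
endfacet
facet normal 0.268 -0.298 0.916
outer loop
vertex 4.384 3.844 0.882
vertex 3.64 3.086 0.853
vertex 4.621 2.882 0.5
endloop
endfacet
facet normal -0.649 -0.685 0.330
outer loop
vertex 3.64 3.086 0.853
vertex 3.019 3.268 0.011
vertex 3.778 2.526 -0.038
endloop
endfacet
facet normal -0.824 0.022 -0.566
outer loop
vertex 3.019 3.268 0.011
vertex 3.379 4.138 -0.48
vertex 3.616 3.176 -0.862
endloop
endfacet
facet normal -0.016 0.845 -0.534
outer loop
vertex 3.379 4.138 -0.48
vertex 4.222 4.494 0.058
vertex 4.36 3.934 -0.833
endloop
endfacet
facet normal 0.917 -0.398 -0.034
outer loop
vertex 4.606 2.937 -0.56
vertex 4.981 3.752 0.009
vertex 4.621 2.882 0.5
endloop
endfacet
facet normal 0.417 -0.907 -0.053
outer loop
vertex 4.606 2.937 -0.56
vertex 4.621 2.882 0.5
vertex 3.778 2.526 -0.038
endloop
endfacet
facet normal -0.001 -0.785 -0.619
outer loop
vertex 4.606 2.937 -0.56
vertex 3.778 2.526 -0.038
vertex 3.616 3.176 -0.862
endloop
endfacet
facet normal 0.241 -0.200 -0.950
outer loop
vertex 4.606 2.937 -0.56
vertex 3.616 3.176 -0.862
vertex 4.36 3.934 -0.833
endloop
endfacet
facet normal 0.808 0.038 -0.588
outer loop
vertex 4.606 2.937 -0.56
vertex 4.36 3.934 -0.833
vertex 4.981 3.752 0.009
endloop
endfacet
facet normal 0.824 -0.022 0.566
outer loop
vertex 4.621 2.882 0.5
vertex 4.981 3.752 0.009
vertex 4.384 3.844 0.882
endloop
endfacet
facet normal 0.016 -0.845 0.534
outer loop
vertex 3.778 2.526 -0.038
vertex 4.621 2.882 0.5
vertex 3.64 3.086 0.853
endloop
endfacet
facet normal -0.659 -0.648 -0.382
outer loop
vertex 3.616 3.176 -0.862
vertex 3.778 2.526 -0.038
vertex 3.019 3.268 0.011
endloop
endfacet
facet normal -0.268 0.298 -0.916
outer loop
vertex 4.36 3.934 -0.833
vertex 3.616 3.176 -0.862
vertex 3.379 4.138 -0.48
endloop
endfacet
facet normal 0.649 0.685 -0.330
outer loop
vertex 4.981 3.752 0.009
vertex 4.36 3.934 -0.833
vertex 4.222 4.494 0.058
endloop
endfacet
facet normal 0.850 0.173 -0.497
outer loop
vertex -2.758 0.201 0.052
vertex -3.091 -0.037 -0.6
vertex -3.019 0.64 -0.241
endloop
endfacet
facet normal -0.130 0.496 0.859
outer loop
vertex -2.758 0.201 0.052
vertex -3.019 0.64 -0.241
vertex -4.289 -0.283 0.1
endloop
endfacet
facet normal 0.851 0.173 -0.497
outer loop
vertex -3.019 0.64 -0.241
vertex -3.091 -0.037 -0.6
vertex -3.322 0.683 -0.745
endloop
endfacet
facet normal -0.484 0.798 0.359
outer loop
vertex -3.019 0.64 -0.241
vertex -3.322 0.683 -0.745
vertex -4.289 -0.283 0.1
endloop
endfacet
facet normal 0.850 0.173 -0.497
outer loop
vertex -3.322 0.683 -0.745
vertex -3.091 -0.037 -0.6
vertex -3.49 0.304 -1.164
endloop
endfacet
facet normal -0.779 0.588 -0.219
outer loop
vertex -3.322 0.683 -0.745
vertex -3.49 0.304 -1.164
vertex -4.289 -0.283 0.1
endloop
endfacet
facet normal 0.851 0.175 -0.496
outer loop
vertex -3.49 0.304 -1.164
vertex -3.091 -0.037 -0.6
vertex -3.423 -0.275 -1.253
endloop
endfacet
facet normal -0.842 -0.015 -0.539
outer loop
vertex -3.49 0.304 -1.164
vertex -3.423 -0.275 -1.253
vertex -4.289 -0.283 0.1
endloop
endfacet
facet normal 0.851 0.173 -0.496
outer loop
vertex -3.423 -0.275 -1.253
vertex -3.091 -0.037 -0.6
vertex -3.162 -0.715 -0.959
endloop
endfacet
facet normal -0.637 -0.652 -0.411
outer loop
vertex -3.423 -0.275 -1.253
vertex -3.162 -0.715 -0.959
vertex -4.289 -0.283 0.1
endloop
endfacet
facet normal 0.850 0.174 -0.497
outer loop
vertex -3.162 -0.715 -0.959
vertex -3.091 -0.037 -0.6
vertex -2.859 -0.757 -0.456
endloop
endfacet
facet normal -0.282 -0.955 0.090
outer loop
vertex -3.162 -0.715 -0.959
vertex -2.859 -0.757 -0.456
vertex -4.289 -0.283 0.1
endloop
endfacet
facet normal 0.850 0.175 -0.497
outer loop
vertex -2.859 -0.757 -0.456
vertex -3.091 -0.037 -0.6
vertex -2.692 -0.378 -0.037
endloop
endfacet
facet normal 0.013 -0.744 0.668
outer loop
vertex -2.859 -0.757 -0.456
vertex -2.692 -0.378 -0.037
vertex -4.289 -0.283 0.1
endloop
endfacet
facet normal 0.850 0.173 -0.497
outer loop
vertex -2.692 -0.378 -0.037
vertex -3.091 -0.037 -0.6
vertex -2.758 0.201 0.052
endloop
endfacet
facet normal 0.076 -0.143 0.987
outer loop
vertex -2.692 -0.378 -0.037
vertex -2.758 0.201 0.052
vertex -4.289 -0.283 0.1
endloop
endfacet

endsolid


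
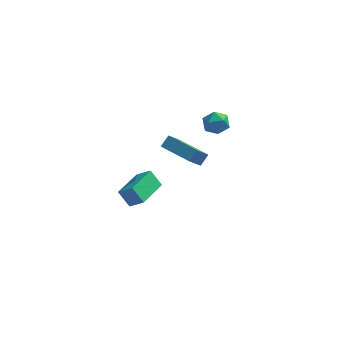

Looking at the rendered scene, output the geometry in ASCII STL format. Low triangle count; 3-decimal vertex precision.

solid 
facet normal -0.845 0.533 0.049
outer loop
vertex -2.457 2.577 -0.584
vertex -1.933 3.518 -1.78
vertex -2.81 2.069 -1.138
endloop
endfacet
facet normal -0.325 -0.585 0.743
outer loop
vertex -1.087 0.982 -1.24
vertex -2.457 2.577 -0.584
vertex -2.81 2.069 -1.138
endloop
endfacet
facet normal -0.844 0.533 0.050
outer loop
vertex -2.81 2.069 -1.138
vertex -1.933 3.518 -1.78
vertex -2.286 3.011 -2.334
endloop
endfacet
facet normal -0.425 -0.611 -0.668
outer loop
vertex -2.286 3.011 -2.334
vertex -1.087 0.982 -1.24
vertex -2.81 2.069 -1.138
endloop
endfacet
facet normal 0.425 0.611 0.667
outer loop
vertex -2.457 2.577 -0.584
vertex -0.21 2.431 -1.882
vertex -1.933 3.518 -1.78
endloop
endfacet
facet normal -0.325 -0.585 0.743
outer loop
vertex -0.734 1.489 -0.686
vertex -2.457 2.577 -0.584
vertex -1.087 0.982 -1.24
endloop
endfacet
facet normal 0.425 0.611 0.668
outer loop
vertex -0.734 1.489 -0.686
vertex -0.21 2.431 -1.882
vertex -2.457 2.577 -0.584
endloop
endfacet
facet normal 0.325 0.585 -0.743
outer loop
vertex -1.933 3.518 -1.78
vertex -0.21 2.431 -1.882
vertex -2.286 3.011 -2.334
endloop
endfacet
facet normal -0.425 -0.611 -0.667
outer loop
vertex -0.563 1.923 -2.436
vertex -1.087 0.982 -1.24
vertex -2.286 3.011 -2.334
endloop
endfacet
facet normal 0.325 0.585 -0.743
outer loop
vertex -2.286 3.011 -2.334
vertex -0.21 2.431 -1.882
vertex -0.563 1.923 -2.436
endloop
endfacet
facet normal 0.844 -0.533 -0.050
outer loop
vertex -0.563 1.923 -2.436
vertex -0.734 1.489 -0.686
vertex -1.087 0.982 -1.24
endloop
endfacet
facet normal 0.845 -0.533 -0.050
outer loop
vertex -0.21 2.431 -1.882
vertex -0.734 1.489 -0.686
vertex -0.563 1.923 -2.436
endloop
endfacet
facet normal -0.578 0.277 0.768
outer loop
vertex -3.311 -4.657 1.395
vertex -2.629 -2.836 1.252
vertex -4.093 -4.417 0.72
endloop
endfacet
facet normal -0.350 -0.934 0.073
outer loop
vertex -3.451 -4.724 -0.132
vertex -3.311 -4.657 1.395
vertex -4.093 -4.417 0.72
endloop
endfacet
facet normal -0.578 0.277 0.767
outer loop
vertex -4.093 -4.417 0.72
vertex -2.629 -2.836 1.252
vertex -3.41 -2.596 0.577
endloop
endfacet
facet normal -0.737 0.226 -0.637
outer loop
vertex -3.41 -2.596 0.577
vertex -3.451 -4.724 -0.132
vertex -4.093 -4.417 0.72
endloop
endfacet
facet normal 0.737 -0.226 0.637
outer loop
vertex -3.311 -4.657 1.395
vertex -1.987 -3.143 0.4
vertex -2.629 -2.836 1.252
endloop
endfacet
facet normal -0.350 -0.934 0.073
outer loop
vertex -2.67 -4.964 0.543
vertex -3.311 -4.657 1.395
vertex -3.451 -4.724 -0.132
endloop
endfacet
facet normal 0.737 -0.227 0.636
outer loop
vertex -2.67 -4.964 0.543
vertex -1.987 -3.143 0.4
vertex -3.311 -4.657 1.395
endloop
endfacet
facet normal 0.350 0.934 -0.073
outer loop
vertex -2.629 -2.836 1.252
vertex -1.987 -3.143 0.4
vertex -3.41 -2.596 0.577
endloop
endfacet
facet normal -0.737 0.226 -0.636
outer loop
vertex -2.769 -2.903 -0.275
vertex -3.451 -4.724 -0.132
vertex -3.41 -2.596 0.577
endloop
endfacet
facet normal 0.350 0.934 -0.073
outer loop
vertex -3.41 -2.596 0.577
vertex -1.987 -3.143 0.4
vertex -2.769 -2.903 -0.275
endloop
endfacet
facet normal 0.578 -0.277 -0.767
outer loop
vertex -2.769 -2.903 -0.275
vertex -2.67 -4.964 0.543
vertex -3.451 -4.724 -0.132
endloop
endfacet
facet normal 0.578 -0.277 -0.768
outer loop
vertex -1.987 -3.143 0.4
vertex -2.67 -4.964 0.543
vertex -2.769 -2.903 -0.275
endloop
endfacet
facet normal -0.756 0.643 -0.126
outer loop
vertex -0.37 3.668 -0.367
vertex -0.673 3.462 0.402
vertex -0.116 4.101 0.321
endloop
endfacet
facet normal -0.174 0.861 -0.478
outer loop
vertex -0.37 3.668 -0.367
vertex -0.116 4.101 0.321
vertex 0.449 3.883 -0.277
endloop
endfacet
facet normal 0.012 0.349 -0.937
outer loop
vertex -0.37 3.668 -0.367
vertex 0.449 3.883 -0.277
vertex 0.241 3.11 -0.567
endloop
endfacet
facet normal -0.456 -0.188 -0.870
outer loop
vertex -0.37 3.668 -0.367
vertex 0.241 3.11 -0.567
vertex -0.452 2.849 -0.147
endloop
endfacet
facet normal -0.930 -0.006 -0.368
outer loop
vertex -0.37 3.668 -0.367
vertex -0.452 2.849 -0.147
vertex -0.673 3.462 0.402
endloop
endfacet
facet normal 0.355 0.935 -0.006
outer loop
vertex 0.449 3.883 -0.277
vertex -0.116 4.101 0.321
vertex 0.652 3.811 0.547
endloop
endfacet
facet normal -0.586 0.582 0.564
outer loop
vertex -0.116 4.101 0.321
vertex -0.673 3.462 0.402
vertex -0.041 3.55 0.967
endloop
endfacet
facet normal -0.867 -0.467 0.173
outer loop
vertex -0.673 3.462 0.402
vertex -0.452 2.849 -0.147
vertex -0.249 2.777 0.677
endloop
endfacet
facet normal -0.100 -0.763 -0.639
outer loop
vertex -0.452 2.849 -0.147
vertex 0.241 3.11 -0.567
vertex 0.316 2.559 0.079
endloop
endfacet
facet normal 0.655 0.105 -0.749
outer loop
vertex 0.241 3.11 -0.567
vertex 0.449 3.883 -0.277
vertex 0.873 3.198 -0.002
endloop
endfacet
facet normal 0.456 0.188 0.870
outer loop
vertex 0.57 2.992 0.767
vertex 0.652 3.811 0.547
vertex -0.041 3.55 0.967
endloop
endfacet
facet normal -0.012 -0.349 0.937
outer loop
vertex 0.57 2.992 0.767
vertex -0.041 3.55 0.967
vertex -0.249 2.777 0.677
endloop
endfacet
facet normal 0.174 -0.861 0.478
outer loop
vertex 0.57 2.992 0.767
vertex -0.249 2.777 0.677
vertex 0.316 2.559 0.079
endloop
endfacet
facet normal 0.756 -0.643 0.126
outer loop
vertex 0.57 2.992 0.767
vertex 0.316 2.559 0.079
vertex 0.873 3.198 -0.002
endloop
endfacet
facet normal 0.930 0.006 0.368
outer loop
vertex 0.57 2.992 0.767
vertex 0.873 3.198 -0.002
vertex 0.652 3.811 0.547
endloop
endfacet
facet normal 0.100 0.763 0.639
outer loop
vertex -0.041 3.55 0.967
vertex 0.652 3.811 0.547
vertex -0.116 4.101 0.321
endloop
endfacet
facet normal -0.655 -0.105 0.749
outer loop
vertex -0.249 2.777 0.677
vertex -0.041 3.55 0.967
vertex -0.673 3.462 0.402
endloop
endfacet
facet normal -0.355 -0.935 0.006
outer loop
vertex 0.316 2.559 0.079
vertex -0.249 2.777 0.677
vertex -0.452 2.849 -0.147
endloop
endfacet
facet normal 0.586 -0.582 -0.564
outer loop
vertex 0.873 3.198 -0.002
vertex 0.316 2.559 0.079
vertex 0.241 3.11 -0.567
endloop
endfacet
facet normal 0.867 0.467 -0.173
outer loop
vertex 0.652 3.811 0.547
vertex 0.873 3.198 -0.002
vertex 0.449 3.883 -0.277
endloop
endfacet

endsolid


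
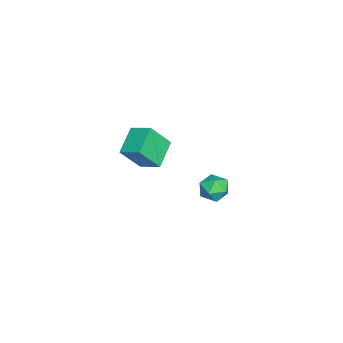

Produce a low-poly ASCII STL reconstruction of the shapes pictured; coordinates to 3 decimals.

solid 
facet normal -0.309 0.519 -0.797
outer loop
vertex 0.674 -1.727 3.366
vertex 1.186 -0.572 3.92
vertex 2.232 -2.033 2.562
endloop
endfacet
facet normal -0.371 -0.838 -0.401
outer loop
vertex 2.814 -3.008 4.06
vertex 0.674 -1.727 3.366
vertex 2.232 -2.033 2.562
endloop
endfacet
facet normal -0.310 0.519 -0.797
outer loop
vertex 2.232 -2.033 2.562
vertex 1.186 -0.572 3.92
vertex 2.744 -0.877 3.116
endloop
endfacet
facet normal 0.876 -0.171 -0.452
outer loop
vertex 2.744 -0.877 3.116
vertex 2.814 -3.008 4.06
vertex 2.232 -2.033 2.562
endloop
endfacet
facet normal -0.876 0.171 0.452
outer loop
vertex 0.674 -1.727 3.366
vertex 1.768 -1.547 5.418
vertex 1.186 -0.572 3.92
endloop
endfacet
facet normal -0.371 -0.837 -0.401
outer loop
vertex 1.256 -2.703 4.864
vertex 0.674 -1.727 3.366
vertex 2.814 -3.008 4.06
endloop
endfacet
facet normal -0.876 0.171 0.452
outer loop
vertex 1.256 -2.703 4.864
vertex 1.768 -1.547 5.418
vertex 0.674 -1.727 3.366
endloop
endfacet
facet normal 0.371 0.838 0.401
outer loop
vertex 1.186 -0.572 3.92
vertex 1.768 -1.547 5.418
vertex 2.744 -0.877 3.116
endloop
endfacet
facet normal 0.875 -0.171 -0.452
outer loop
vertex 3.326 -1.853 4.614
vertex 2.814 -3.008 4.06
vertex 2.744 -0.877 3.116
endloop
endfacet
facet normal 0.371 0.837 0.401
outer loop
vertex 2.744 -0.877 3.116
vertex 1.768 -1.547 5.418
vertex 3.326 -1.853 4.614
endloop
endfacet
facet normal 0.309 -0.519 0.797
outer loop
vertex 3.326 -1.853 4.614
vertex 1.256 -2.703 4.864
vertex 2.814 -3.008 4.06
endloop
endfacet
facet normal 0.309 -0.519 0.797
outer loop
vertex 1.768 -1.547 5.418
vertex 1.256 -2.703 4.864
vertex 3.326 -1.853 4.614
endloop
endfacet
facet normal -0.054 0.995 0.079
outer loop
vertex -2.692 1.98 -3.242
vertex -2.957 1.89 -2.294
vertex -2.001 1.961 -2.535
endloop
endfacet
facet normal 0.435 0.805 -0.404
outer loop
vertex -2.692 1.98 -3.242
vertex -2.001 1.961 -2.535
vertex -1.861 1.463 -3.377
endloop
endfacet
facet normal 0.111 0.414 -0.904
outer loop
vertex -2.692 1.98 -3.242
vertex -1.861 1.463 -3.377
vertex -2.73 1.084 -3.657
endloop
endfacet
facet normal -0.580 0.362 -0.729
outer loop
vertex -2.692 1.98 -3.242
vertex -2.73 1.084 -3.657
vertex -3.407 1.348 -2.987
endloop
endfacet
facet normal -0.681 0.722 -0.122
outer loop
vertex -2.692 1.98 -3.242
vertex -3.407 1.348 -2.987
vertex -2.957 1.89 -2.294
endloop
endfacet
facet normal 0.918 0.390 -0.078
outer loop
vertex -1.861 1.463 -3.377
vertex -2.001 1.961 -2.535
vertex -1.613 1.052 -2.513
endloop
endfacet
facet normal 0.126 0.699 0.704
outer loop
vertex -2.001 1.961 -2.535
vertex -2.957 1.89 -2.294
vertex -2.29 1.316 -1.843
endloop
endfacet
facet normal -0.890 0.256 0.377
outer loop
vertex -2.957 1.89 -2.294
vertex -3.407 1.348 -2.987
vertex -3.159 0.937 -2.123
endloop
endfacet
facet normal -0.726 -0.325 -0.606
outer loop
vertex -3.407 1.348 -2.987
vertex -2.73 1.084 -3.657
vertex -3.019 0.439 -2.965
endloop
endfacet
facet normal 0.392 -0.242 -0.888
outer loop
vertex -2.73 1.084 -3.657
vertex -1.861 1.463 -3.377
vertex -2.063 0.51 -3.206
endloop
endfacet
facet normal 0.580 -0.362 0.729
outer loop
vertex -2.328 0.42 -2.258
vertex -1.613 1.052 -2.513
vertex -2.29 1.316 -1.843
endloop
endfacet
facet normal -0.111 -0.414 0.904
outer loop
vertex -2.328 0.42 -2.258
vertex -2.29 1.316 -1.843
vertex -3.159 0.937 -2.123
endloop
endfacet
facet normal -0.435 -0.805 0.404
outer loop
vertex -2.328 0.42 -2.258
vertex -3.159 0.937 -2.123
vertex -3.019 0.439 -2.965
endloop
endfacet
facet normal 0.054 -0.995 -0.079
outer loop
vertex -2.328 0.42 -2.258
vertex -3.019 0.439 -2.965
vertex -2.063 0.51 -3.206
endloop
endfacet
facet normal 0.681 -0.722 0.122
outer loop
vertex -2.328 0.42 -2.258
vertex -2.063 0.51 -3.206
vertex -1.613 1.052 -2.513
endloop
endfacet
facet normal 0.726 0.325 0.606
outer loop
vertex -2.29 1.316 -1.843
vertex -1.613 1.052 -2.513
vertex -2.001 1.961 -2.535
endloop
endfacet
facet normal -0.392 0.242 0.888
outer loop
vertex -3.159 0.937 -2.123
vertex -2.29 1.316 -1.843
vertex -2.957 1.89 -2.294
endloop
endfacet
facet normal -0.918 -0.390 0.078
outer loop
vertex -3.019 0.439 -2.965
vertex -3.159 0.937 -2.123
vertex -3.407 1.348 -2.987
endloop
endfacet
facet normal -0.126 -0.699 -0.704
outer loop
vertex -2.063 0.51 -3.206
vertex -3.019 0.439 -2.965
vertex -2.73 1.084 -3.657
endloop
endfacet
facet normal 0.890 -0.256 -0.377
outer loop
vertex -1.613 1.052 -2.513
vertex -2.063 0.51 -3.206
vertex -1.861 1.463 -3.377
endloop
endfacet

endsolid


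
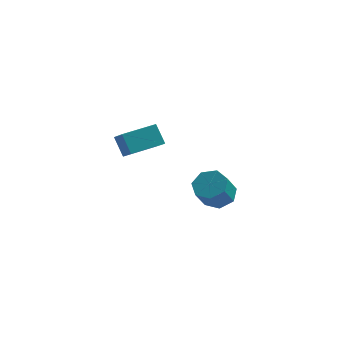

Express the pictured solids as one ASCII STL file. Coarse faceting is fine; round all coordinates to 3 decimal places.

solid 
facet normal -0.416 0.470 0.778
outer loop
vertex -3.377 -4.621 4.088
vertex -1.935 -3.668 4.283
vertex -3.9 -3.653 3.223
endloop
endfacet
facet normal -0.829 -0.548 -0.112
outer loop
vertex -3.405 -4.212 2.297
vertex -3.377 -4.621 4.088
vertex -3.9 -3.653 3.223
endloop
endfacet
facet normal -0.416 0.470 0.778
outer loop
vertex -3.9 -3.653 3.223
vertex -1.935 -3.668 4.283
vertex -2.458 -2.699 3.418
endloop
endfacet
facet normal -0.374 0.692 -0.618
outer loop
vertex -2.458 -2.699 3.418
vertex -3.405 -4.212 2.297
vertex -3.9 -3.653 3.223
endloop
endfacet
facet normal 0.374 -0.692 0.618
outer loop
vertex -3.377 -4.621 4.088
vertex -1.44 -4.227 3.357
vertex -1.935 -3.668 4.283
endloop
endfacet
facet normal -0.829 -0.548 -0.112
outer loop
vertex -2.882 -5.181 3.162
vertex -3.377 -4.621 4.088
vertex -3.405 -4.212 2.297
endloop
endfacet
facet normal 0.374 -0.692 0.618
outer loop
vertex -2.882 -5.181 3.162
vertex -1.44 -4.227 3.357
vertex -3.377 -4.621 4.088
endloop
endfacet
facet normal 0.829 0.548 0.112
outer loop
vertex -1.935 -3.668 4.283
vertex -1.44 -4.227 3.357
vertex -2.458 -2.699 3.418
endloop
endfacet
facet normal -0.374 0.692 -0.618
outer loop
vertex -1.963 -3.259 2.492
vertex -3.405 -4.212 2.297
vertex -2.458 -2.699 3.418
endloop
endfacet
facet normal 0.829 0.548 0.112
outer loop
vertex -2.458 -2.699 3.418
vertex -1.44 -4.227 3.357
vertex -1.963 -3.259 2.492
endloop
endfacet
facet normal 0.416 -0.470 -0.778
outer loop
vertex -1.963 -3.259 2.492
vertex -2.882 -5.181 3.162
vertex -3.405 -4.212 2.297
endloop
endfacet
facet normal 0.416 -0.470 -0.778
outer loop
vertex -1.44 -4.227 3.357
vertex -2.882 -5.181 3.162
vertex -1.963 -3.259 2.492
endloop
endfacet
facet normal 0.255 0.513 -0.820
outer loop
vertex 1.495 0.548 -2.846
vertex 0.634 0.39 -3.213
vertex 0.922 1.114 -2.67
endloop
endfacet
facet normal 0.672 0.516 0.531
outer loop
vertex 1.495 0.548 -2.846
vertex 0.922 1.114 -2.67
vertex 1.108 -0.231 -1.6
endloop
endfacet
facet normal 0.672 0.516 0.532
outer loop
vertex 1.108 -0.231 -1.6
vertex 0.922 1.114 -2.67
vertex 0.534 0.335 -1.424
endloop
endfacet
facet normal -0.254 -0.513 0.820
outer loop
vertex 1.108 -0.231 -1.6
vertex 0.534 0.335 -1.424
vertex 0.246 -0.39 -1.967
endloop
endfacet
facet normal 0.255 0.513 -0.820
outer loop
vertex 0.922 1.114 -2.67
vertex 0.634 0.39 -3.213
vertex 0.132 1.134 -2.903
endloop
endfacet
facet normal -0.125 0.858 0.498
outer loop
vertex 0.922 1.114 -2.67
vertex 0.132 1.134 -2.903
vertex 0.534 0.335 -1.424
endloop
endfacet
facet normal -0.125 0.858 0.498
outer loop
vertex 0.534 0.335 -1.424
vertex 0.132 1.134 -2.903
vertex -0.256 0.355 -1.657
endloop
endfacet
facet normal -0.255 -0.513 0.820
outer loop
vertex 0.534 0.335 -1.424
vertex -0.256 0.355 -1.657
vertex 0.246 -0.39 -1.967
endloop
endfacet
facet normal 0.255 0.513 -0.819
outer loop
vertex 0.132 1.134 -2.903
vertex 0.634 0.39 -3.213
vertex -0.281 0.594 -3.37
endloop
endfacet
facet normal -0.827 0.555 0.090
outer loop
vertex 0.132 1.134 -2.903
vertex -0.281 0.594 -3.37
vertex -0.256 0.355 -1.657
endloop
endfacet
facet normal -0.828 0.554 0.089
outer loop
vertex -0.256 0.355 -1.657
vertex -0.281 0.594 -3.37
vertex -0.668 -0.186 -2.124
endloop
endfacet
facet normal -0.255 -0.513 0.820
outer loop
vertex -0.256 0.355 -1.657
vertex -0.668 -0.186 -2.124
vertex 0.246 -0.39 -1.967
endloop
endfacet
facet normal 0.255 0.513 -0.820
outer loop
vertex -0.281 0.594 -3.37
vertex 0.634 0.39 -3.213
vertex -0.004 -0.1 -3.718
endloop
endfacet
facet normal -0.907 -0.168 -0.387
outer loop
vertex -0.281 0.594 -3.37
vertex -0.004 -0.1 -3.718
vertex -0.668 -0.186 -2.124
endloop
endfacet
facet normal -0.907 -0.167 -0.387
outer loop
vertex -0.668 -0.186 -2.124
vertex -0.004 -0.1 -3.718
vertex -0.392 -0.88 -2.472
endloop
endfacet
facet normal -0.255 -0.513 0.820
outer loop
vertex -0.668 -0.186 -2.124
vertex -0.392 -0.88 -2.472
vertex 0.246 -0.39 -1.967
endloop
endfacet
facet normal 0.255 0.513 -0.820
outer loop
vertex -0.004 -0.1 -3.718
vertex 0.634 0.39 -3.213
vertex 0.752 -0.425 -3.686
endloop
endfacet
facet normal -0.303 -0.762 -0.572
outer loop
vertex -0.004 -0.1 -3.718
vertex 0.752 -0.425 -3.686
vertex -0.392 -0.88 -2.472
endloop
endfacet
facet normal -0.303 -0.763 -0.572
outer loop
vertex -0.392 -0.88 -2.472
vertex 0.752 -0.425 -3.686
vertex 0.365 -1.205 -2.44
endloop
endfacet
facet normal -0.255 -0.513 0.820
outer loop
vertex -0.392 -0.88 -2.472
vertex 0.365 -1.205 -2.44
vertex 0.246 -0.39 -1.967
endloop
endfacet
facet normal 0.255 0.513 -0.820
outer loop
vertex 0.752 -0.425 -3.686
vertex 0.634 0.39 -3.213
vertex 1.42 -0.137 -3.298
endloop
endfacet
facet normal 0.528 -0.784 -0.327
outer loop
vertex 0.752 -0.425 -3.686
vertex 1.42 -0.137 -3.298
vertex 0.365 -1.205 -2.44
endloop
endfacet
facet normal 0.529 -0.784 -0.325
outer loop
vertex 0.365 -1.205 -2.44
vertex 1.42 -0.137 -3.298
vertex 1.032 -0.916 -2.052
endloop
endfacet
facet normal -0.255 -0.513 0.820
outer loop
vertex 0.365 -1.205 -2.44
vertex 1.032 -0.916 -2.052
vertex 0.246 -0.39 -1.967
endloop
endfacet
facet normal 0.255 0.513 -0.820
outer loop
vertex 1.42 -0.137 -3.298
vertex 0.634 0.39 -3.213
vertex 1.495 0.548 -2.846
endloop
endfacet
facet normal 0.963 -0.215 0.166
outer loop
vertex 1.42 -0.137 -3.298
vertex 1.495 0.548 -2.846
vertex 1.032 -0.916 -2.052
endloop
endfacet
facet normal 0.963 -0.215 0.164
outer loop
vertex 1.032 -0.916 -2.052
vertex 1.495 0.548 -2.846
vertex 1.108 -0.231 -1.6
endloop
endfacet
facet normal -0.254 -0.513 0.820
outer loop
vertex 1.032 -0.916 -2.052
vertex 1.108 -0.231 -1.6
vertex 0.246 -0.39 -1.967
endloop
endfacet

endsolid


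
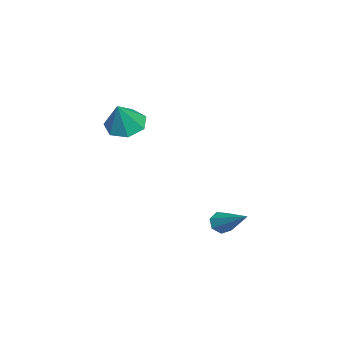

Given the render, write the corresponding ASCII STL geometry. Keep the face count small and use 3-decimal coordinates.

solid 
facet normal -0.585 -0.618 -0.525
outer loop
vertex 1.299 3.207 -4.302
vertex 0.959 3.143 -3.848
vertex 0.925 3.53 -4.266
endloop
endfacet
facet normal 0.428 0.573 -0.699
outer loop
vertex 1.299 3.207 -4.302
vertex 0.925 3.53 -4.266
vertex 2.181 4.437 -2.752
endloop
endfacet
facet normal -0.584 -0.619 -0.526
outer loop
vertex 0.925 3.53 -4.266
vertex 0.959 3.143 -3.848
vertex 0.577 3.561 -3.916
endloop
endfacet
facet normal -0.254 0.908 -0.333
outer loop
vertex 0.925 3.53 -4.266
vertex 0.577 3.561 -3.916
vertex 2.181 4.437 -2.752
endloop
endfacet
facet normal -0.584 -0.619 -0.524
outer loop
vertex 0.577 3.561 -3.916
vertex 0.959 3.143 -3.848
vertex 0.517 3.278 -3.515
endloop
endfacet
facet normal -0.640 0.670 0.377
outer loop
vertex 0.577 3.561 -3.916
vertex 0.517 3.278 -3.515
vertex 2.181 4.437 -2.752
endloop
endfacet
facet normal -0.584 -0.619 -0.525
outer loop
vertex 0.517 3.278 -3.515
vertex 0.959 3.143 -3.848
vertex 0.79 2.893 -3.365
endloop
endfacet
facet normal -0.439 0.039 0.898
outer loop
vertex 0.517 3.278 -3.515
vertex 0.79 2.893 -3.365
vertex 2.181 4.437 -2.752
endloop
endfacet
facet normal -0.584 -0.619 -0.525
outer loop
vertex 0.79 2.893 -3.365
vertex 0.959 3.143 -3.848
vertex 1.19 2.697 -3.579
endloop
endfacet
facet normal 0.198 -0.510 0.837
outer loop
vertex 0.79 2.893 -3.365
vertex 1.19 2.697 -3.579
vertex 2.181 4.437 -2.752
endloop
endfacet
facet normal -0.583 -0.619 -0.526
outer loop
vertex 1.19 2.697 -3.579
vertex 0.959 3.143 -3.848
vertex 1.417 2.837 -3.996
endloop
endfacet
facet normal 0.790 -0.564 0.241
outer loop
vertex 1.19 2.697 -3.579
vertex 1.417 2.837 -3.996
vertex 2.181 4.437 -2.752
endloop
endfacet
facet normal -0.584 -0.620 -0.524
outer loop
vertex 1.417 2.837 -3.996
vertex 0.959 3.143 -3.848
vertex 1.299 3.207 -4.302
endloop
endfacet
facet normal 0.893 -0.082 -0.443
outer loop
vertex 1.417 2.837 -3.996
vertex 1.299 3.207 -4.302
vertex 2.181 4.437 -2.752
endloop
endfacet
facet normal -0.536 0.067 -0.841
outer loop
vertex -0.545 -1.915 -0.095
vertex -1.195 -1.428 0.358
vertex -0.445 -1.115 -0.095
endloop
endfacet
facet normal 0.990 -0.124 -0.074
outer loop
vertex -0.545 -1.915 -0.095
vertex -0.445 -1.115 -0.095
vertex -0.365 -1.532 1.662
endloop
endfacet
facet normal -0.536 0.067 -0.842
outer loop
vertex -0.445 -1.115 -0.095
vertex -1.195 -1.428 0.358
vertex -0.91 -0.55 0.246
endloop
endfacet
facet normal 0.798 0.594 0.105
outer loop
vertex -0.445 -1.115 -0.095
vertex -0.91 -0.55 0.246
vertex -0.365 -1.532 1.662
endloop
endfacet
facet normal -0.536 0.066 -0.842
outer loop
vertex -0.91 -0.55 0.246
vertex -1.195 -1.428 0.358
vertex -1.59 -0.647 0.671
endloop
endfacet
facet normal 0.197 0.840 0.506
outer loop
vertex -0.91 -0.55 0.246
vertex -1.59 -0.647 0.671
vertex -0.365 -1.532 1.662
endloop
endfacet
facet normal -0.536 0.066 -0.842
outer loop
vertex -1.59 -0.647 0.671
vertex -1.195 -1.428 0.358
vertex -1.972 -1.332 0.86
endloop
endfacet
facet normal -0.360 0.429 0.828
outer loop
vertex -1.59 -0.647 0.671
vertex -1.972 -1.332 0.86
vertex -0.365 -1.532 1.662
endloop
endfacet
facet normal -0.536 0.068 -0.842
outer loop
vertex -1.972 -1.332 0.86
vertex -1.195 -1.428 0.358
vertex -1.769 -2.09 0.67
endloop
endfacet
facet normal -0.454 -0.329 0.828
outer loop
vertex -1.972 -1.332 0.86
vertex -1.769 -2.09 0.67
vertex -0.365 -1.532 1.662
endloop
endfacet
facet normal -0.535 0.067 -0.842
outer loop
vertex -1.769 -2.09 0.67
vertex -1.195 -1.428 0.358
vertex -1.134 -2.349 0.246
endloop
endfacet
facet normal -0.014 -0.863 0.506
outer loop
vertex -1.769 -2.09 0.67
vertex -1.134 -2.349 0.246
vertex -0.365 -1.532 1.662
endloop
endfacet
facet normal -0.536 0.067 -0.841
outer loop
vertex -1.134 -2.349 0.246
vertex -1.195 -1.428 0.358
vertex -0.545 -1.915 -0.095
endloop
endfacet
facet normal 0.628 -0.771 0.104
outer loop
vertex -1.134 -2.349 0.246
vertex -0.545 -1.915 -0.095
vertex -0.365 -1.532 1.662
endloop
endfacet

endsolid


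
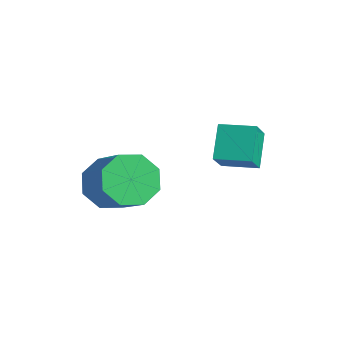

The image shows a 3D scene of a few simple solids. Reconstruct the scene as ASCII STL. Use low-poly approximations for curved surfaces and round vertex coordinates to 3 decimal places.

solid 
facet normal -0.727 -0.681 -0.090
outer loop
vertex 0.714 1.757 2.461
vertex 0.272 2.329 1.699
vertex 1.382 1.155 1.621
endloop
endfacet
facet normal 0.421 -0.545 0.725
outer loop
vertex 2.188 1.911 1.721
vertex 0.714 1.757 2.461
vertex 1.382 1.155 1.621
endloop
endfacet
facet normal -0.727 -0.681 -0.090
outer loop
vertex 1.382 1.155 1.621
vertex 0.272 2.329 1.699
vertex 0.94 1.727 0.86
endloop
endfacet
facet normal 0.543 -0.489 -0.683
outer loop
vertex 0.94 1.727 0.86
vertex 2.188 1.911 1.721
vertex 1.382 1.155 1.621
endloop
endfacet
facet normal -0.543 0.489 0.682
outer loop
vertex 0.714 1.757 2.461
vertex 1.078 3.085 1.799
vertex 0.272 2.329 1.699
endloop
endfacet
facet normal 0.421 -0.544 0.726
outer loop
vertex 1.52 2.513 2.56
vertex 0.714 1.757 2.461
vertex 2.188 1.911 1.721
endloop
endfacet
facet normal -0.543 0.489 0.683
outer loop
vertex 1.52 2.513 2.56
vertex 1.078 3.085 1.799
vertex 0.714 1.757 2.461
endloop
endfacet
facet normal -0.421 0.544 -0.726
outer loop
vertex 0.272 2.329 1.699
vertex 1.078 3.085 1.799
vertex 0.94 1.727 0.86
endloop
endfacet
facet normal 0.543 -0.489 -0.682
outer loop
vertex 1.746 2.483 0.959
vertex 2.188 1.911 1.721
vertex 0.94 1.727 0.86
endloop
endfacet
facet normal -0.421 0.544 -0.725
outer loop
vertex 0.94 1.727 0.86
vertex 1.078 3.085 1.799
vertex 1.746 2.483 0.959
endloop
endfacet
facet normal 0.727 0.681 0.090
outer loop
vertex 1.746 2.483 0.959
vertex 1.52 2.513 2.56
vertex 2.188 1.911 1.721
endloop
endfacet
facet normal 0.727 0.681 0.090
outer loop
vertex 1.078 3.085 1.799
vertex 1.52 2.513 2.56
vertex 1.746 2.483 0.959
endloop
endfacet
facet normal -0.799 0.044 -0.600
outer loop
vertex -1.439 -0.092 -1.719
vertex -2.01 -0.173 -0.964
vertex -1.617 0.553 -1.434
endloop
endfacet
facet normal 0.549 0.460 -0.698
outer loop
vertex -1.439 -0.092 -1.719
vertex -1.617 0.553 -1.434
vertex -0.12 -0.165 -0.731
endloop
endfacet
facet normal 0.549 0.460 -0.698
outer loop
vertex -0.12 -0.165 -0.731
vertex -1.617 0.553 -1.434
vertex -0.298 0.479 -0.446
endloop
endfacet
facet normal 0.800 -0.044 0.599
outer loop
vertex -0.12 -0.165 -0.731
vertex -0.298 0.479 -0.446
vertex -0.69 -0.247 0.024
endloop
endfacet
facet normal -0.799 0.044 -0.600
outer loop
vertex -1.617 0.553 -1.434
vertex -2.01 -0.173 -0.964
vertex -2.025 0.772 -0.874
endloop
endfacet
facet normal 0.215 0.952 -0.216
outer loop
vertex -1.617 0.553 -1.434
vertex -2.025 0.772 -0.874
vertex -0.298 0.479 -0.446
endloop
endfacet
facet normal 0.215 0.952 -0.217
outer loop
vertex -0.298 0.479 -0.446
vertex -2.025 0.772 -0.874
vertex -0.706 0.699 0.115
endloop
endfacet
facet normal 0.800 -0.044 0.599
outer loop
vertex -0.298 0.479 -0.446
vertex -0.706 0.699 0.115
vertex -0.69 -0.247 0.024
endloop
endfacet
facet normal -0.800 0.044 -0.599
outer loop
vertex -2.025 0.772 -0.874
vertex -2.01 -0.173 -0.964
vertex -2.424 0.438 -0.366
endloop
endfacet
facet normal -0.244 0.887 0.391
outer loop
vertex -2.025 0.772 -0.874
vertex -2.424 0.438 -0.366
vertex -0.706 0.699 0.115
endloop
endfacet
facet normal -0.245 0.886 0.393
outer loop
vertex -0.706 0.699 0.115
vertex -2.424 0.438 -0.366
vertex -1.105 0.364 0.622
endloop
endfacet
facet normal 0.799 -0.044 0.600
outer loop
vertex -0.706 0.699 0.115
vertex -1.105 0.364 0.622
vertex -0.69 -0.247 0.024
endloop
endfacet
facet normal -0.800 0.044 -0.599
outer loop
vertex -2.424 0.438 -0.366
vertex -2.01 -0.173 -0.964
vertex -2.58 -0.255 -0.209
endloop
endfacet
facet normal -0.561 0.301 0.771
outer loop
vertex -2.424 0.438 -0.366
vertex -2.58 -0.255 -0.209
vertex -1.105 0.364 0.622
endloop
endfacet
facet normal -0.561 0.301 0.771
outer loop
vertex -1.105 0.364 0.622
vertex -2.58 -0.255 -0.209
vertex -1.261 -0.328 0.779
endloop
endfacet
facet normal 0.799 -0.044 0.600
outer loop
vertex -1.105 0.364 0.622
vertex -1.261 -0.328 0.779
vertex -0.69 -0.247 0.024
endloop
endfacet
facet normal -0.800 0.044 -0.599
outer loop
vertex -2.58 -0.255 -0.209
vertex -2.01 -0.173 -0.964
vertex -2.402 -0.899 -0.494
endloop
endfacet
facet normal -0.548 -0.460 0.698
outer loop
vertex -2.58 -0.255 -0.209
vertex -2.402 -0.899 -0.494
vertex -1.261 -0.328 0.779
endloop
endfacet
facet normal -0.549 -0.460 0.698
outer loop
vertex -1.261 -0.328 0.779
vertex -2.402 -0.899 -0.494
vertex -1.083 -0.973 0.494
endloop
endfacet
facet normal 0.799 -0.044 0.600
outer loop
vertex -1.261 -0.328 0.779
vertex -1.083 -0.973 0.494
vertex -0.69 -0.247 0.024
endloop
endfacet
facet normal -0.800 0.044 -0.599
outer loop
vertex -2.402 -0.899 -0.494
vertex -2.01 -0.173 -0.964
vertex -1.994 -1.119 -1.055
endloop
endfacet
facet normal -0.216 -0.952 0.217
outer loop
vertex -2.402 -0.899 -0.494
vertex -1.994 -1.119 -1.055
vertex -1.083 -0.973 0.494
endloop
endfacet
facet normal -0.215 -0.952 0.216
outer loop
vertex -1.083 -0.973 0.494
vertex -1.994 -1.119 -1.055
vertex -0.675 -1.192 -0.066
endloop
endfacet
facet normal 0.799 -0.044 0.600
outer loop
vertex -1.083 -0.973 0.494
vertex -0.675 -1.192 -0.066
vertex -0.69 -0.247 0.024
endloop
endfacet
facet normal -0.799 0.044 -0.600
outer loop
vertex -1.994 -1.119 -1.055
vertex -2.01 -0.173 -0.964
vertex -1.595 -0.784 -1.562
endloop
endfacet
facet normal 0.245 -0.886 -0.393
outer loop
vertex -1.994 -1.119 -1.055
vertex -1.595 -0.784 -1.562
vertex -0.675 -1.192 -0.066
endloop
endfacet
facet normal 0.244 -0.887 -0.392
outer loop
vertex -0.675 -1.192 -0.066
vertex -1.595 -0.784 -1.562
vertex -0.276 -0.858 -0.574
endloop
endfacet
facet normal 0.800 -0.044 0.599
outer loop
vertex -0.675 -1.192 -0.066
vertex -0.276 -0.858 -0.574
vertex -0.69 -0.247 0.024
endloop
endfacet
facet normal -0.799 0.044 -0.600
outer loop
vertex -1.595 -0.784 -1.562
vertex -2.01 -0.173 -0.964
vertex -1.439 -0.092 -1.719
endloop
endfacet
facet normal 0.561 -0.301 -0.771
outer loop
vertex -1.595 -0.784 -1.562
vertex -1.439 -0.092 -1.719
vertex -0.276 -0.858 -0.574
endloop
endfacet
facet normal 0.561 -0.301 -0.771
outer loop
vertex -0.276 -0.858 -0.574
vertex -1.439 -0.092 -1.719
vertex -0.12 -0.165 -0.731
endloop
endfacet
facet normal 0.800 -0.044 0.599
outer loop
vertex -0.276 -0.858 -0.574
vertex -0.12 -0.165 -0.731
vertex -0.69 -0.247 0.024
endloop
endfacet

endsolid


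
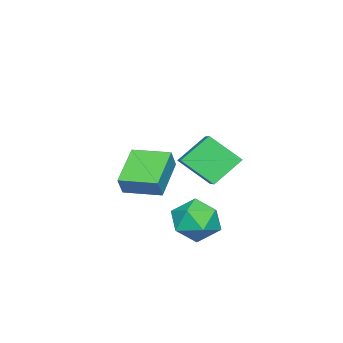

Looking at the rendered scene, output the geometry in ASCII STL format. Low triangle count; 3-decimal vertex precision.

solid 
facet normal -0.875 -0.140 0.463
outer loop
vertex -4.371 -1.647 1.068
vertex -4.566 -0.171 1.145
vertex -4.771 -1.66 0.307
endloop
endfacet
facet normal 0.130 -0.990 -0.052
outer loop
vertex -3.194 -1.409 -0.525
vertex -4.371 -1.647 1.068
vertex -4.771 -1.66 0.307
endloop
endfacet
facet normal -0.876 -0.139 0.461
outer loop
vertex -4.771 -1.66 0.307
vertex -4.566 -0.171 1.145
vertex -4.965 -0.185 0.383
endloop
endfacet
facet normal -0.465 -0.015 -0.885
outer loop
vertex -4.965 -0.185 0.383
vertex -3.194 -1.409 -0.525
vertex -4.771 -1.66 0.307
endloop
endfacet
facet normal 0.465 0.015 0.885
outer loop
vertex -4.371 -1.647 1.068
vertex -2.989 0.08 0.313
vertex -4.566 -0.171 1.145
endloop
endfacet
facet normal 0.132 -0.990 -0.051
outer loop
vertex -2.795 -1.395 0.237
vertex -4.371 -1.647 1.068
vertex -3.194 -1.409 -0.525
endloop
endfacet
facet normal 0.464 0.015 0.885
outer loop
vertex -2.795 -1.395 0.237
vertex -2.989 0.08 0.313
vertex -4.371 -1.647 1.068
endloop
endfacet
facet normal -0.131 0.990 0.050
outer loop
vertex -4.566 -0.171 1.145
vertex -2.989 0.08 0.313
vertex -4.965 -0.185 0.383
endloop
endfacet
facet normal -0.464 -0.015 -0.885
outer loop
vertex -3.389 0.067 -0.448
vertex -3.194 -1.409 -0.525
vertex -4.965 -0.185 0.383
endloop
endfacet
facet normal -0.131 0.990 0.052
outer loop
vertex -4.965 -0.185 0.383
vertex -2.989 0.08 0.313
vertex -3.389 0.067 -0.448
endloop
endfacet
facet normal 0.876 0.140 -0.461
outer loop
vertex -3.389 0.067 -0.448
vertex -2.795 -1.395 0.237
vertex -3.194 -1.409 -0.525
endloop
endfacet
facet normal 0.876 0.139 -0.463
outer loop
vertex -2.989 0.08 0.313
vertex -2.795 -1.395 0.237
vertex -3.389 0.067 -0.448
endloop
endfacet
facet normal -0.866 -0.202 0.458
outer loop
vertex -1.052 3.207 0.538
vertex -0.927 2.275 0.363
vertex -0.589 2.659 1.171
endloop
endfacet
facet normal -0.560 0.378 0.737
outer loop
vertex -1.052 3.207 0.538
vertex -0.589 2.659 1.171
vertex -0.263 3.535 0.969
endloop
endfacet
facet normal -0.472 0.855 0.213
outer loop
vertex -1.052 3.207 0.538
vertex -0.263 3.535 0.969
vertex -0.399 3.693 0.035
endloop
endfacet
facet normal -0.724 0.569 -0.390
outer loop
vertex -1.052 3.207 0.538
vertex -0.399 3.693 0.035
vertex -0.809 2.914 -0.34
endloop
endfacet
facet normal -0.967 -0.085 -0.239
outer loop
vertex -1.052 3.207 0.538
vertex -0.809 2.914 -0.34
vertex -0.927 2.275 0.363
endloop
endfacet
facet normal 0.085 0.194 0.977
outer loop
vertex -0.263 3.535 0.969
vertex -0.589 2.659 1.171
vertex 0.349 2.806 1.06
endloop
endfacet
facet normal -0.409 -0.746 0.526
outer loop
vertex -0.589 2.659 1.171
vertex -0.927 2.275 0.363
vertex -0.061 2.027 0.685
endloop
endfacet
facet normal -0.573 -0.556 -0.602
outer loop
vertex -0.927 2.275 0.363
vertex -0.809 2.914 -0.34
vertex -0.197 2.185 -0.249
endloop
endfacet
facet normal -0.179 0.502 -0.846
outer loop
vertex -0.809 2.914 -0.34
vertex -0.399 3.693 0.035
vertex 0.129 3.061 -0.451
endloop
endfacet
facet normal 0.228 0.965 0.130
outer loop
vertex -0.399 3.693 0.035
vertex -0.263 3.535 0.969
vertex 0.467 3.445 0.357
endloop
endfacet
facet normal 0.724 -0.569 0.390
outer loop
vertex 0.592 2.513 0.182
vertex 0.349 2.806 1.06
vertex -0.061 2.027 0.685
endloop
endfacet
facet normal 0.472 -0.855 -0.213
outer loop
vertex 0.592 2.513 0.182
vertex -0.061 2.027 0.685
vertex -0.197 2.185 -0.249
endloop
endfacet
facet normal 0.560 -0.378 -0.737
outer loop
vertex 0.592 2.513 0.182
vertex -0.197 2.185 -0.249
vertex 0.129 3.061 -0.451
endloop
endfacet
facet normal 0.866 0.202 -0.458
outer loop
vertex 0.592 2.513 0.182
vertex 0.129 3.061 -0.451
vertex 0.467 3.445 0.357
endloop
endfacet
facet normal 0.967 0.085 0.239
outer loop
vertex 0.592 2.513 0.182
vertex 0.467 3.445 0.357
vertex 0.349 2.806 1.06
endloop
endfacet
facet normal 0.179 -0.502 0.846
outer loop
vertex -0.061 2.027 0.685
vertex 0.349 2.806 1.06
vertex -0.589 2.659 1.171
endloop
endfacet
facet normal -0.228 -0.965 -0.130
outer loop
vertex -0.197 2.185 -0.249
vertex -0.061 2.027 0.685
vertex -0.927 2.275 0.363
endloop
endfacet
facet normal -0.085 -0.194 -0.977
outer loop
vertex 0.129 3.061 -0.451
vertex -0.197 2.185 -0.249
vertex -0.809 2.914 -0.34
endloop
endfacet
facet normal 0.409 0.746 -0.526
outer loop
vertex 0.467 3.445 0.357
vertex 0.129 3.061 -0.451
vertex -0.399 3.693 0.035
endloop
endfacet
facet normal 0.573 0.556 0.602
outer loop
vertex 0.349 2.806 1.06
vertex 0.467 3.445 0.357
vertex -0.263 3.535 0.969
endloop
endfacet
facet normal -0.608 0.453 0.652
outer loop
vertex -2.299 2.206 3.263
vertex -1.129 2.899 3.874
vertex -2.471 3.326 2.325
endloop
endfacet
facet normal -0.785 -0.464 -0.410
outer loop
vertex -1.631 2.701 1.426
vertex -2.299 2.206 3.263
vertex -2.471 3.326 2.325
endloop
endfacet
facet normal -0.609 0.452 0.652
outer loop
vertex -2.471 3.326 2.325
vertex -1.129 2.899 3.874
vertex -1.302 4.018 2.937
endloop
endfacet
facet normal -0.117 0.761 -0.638
outer loop
vertex -1.302 4.018 2.937
vertex -1.631 2.701 1.426
vertex -2.471 3.326 2.325
endloop
endfacet
facet normal 0.117 -0.761 0.638
outer loop
vertex -2.299 2.206 3.263
vertex -0.289 2.274 2.975
vertex -1.129 2.899 3.874
endloop
endfacet
facet normal -0.784 -0.465 -0.411
outer loop
vertex -1.458 1.582 2.363
vertex -2.299 2.206 3.263
vertex -1.631 2.701 1.426
endloop
endfacet
facet normal 0.117 -0.762 0.637
outer loop
vertex -1.458 1.582 2.363
vertex -0.289 2.274 2.975
vertex -2.299 2.206 3.263
endloop
endfacet
facet normal 0.785 0.465 0.410
outer loop
vertex -1.129 2.899 3.874
vertex -0.289 2.274 2.975
vertex -1.302 4.018 2.937
endloop
endfacet
facet normal -0.118 0.761 -0.638
outer loop
vertex -0.461 3.394 2.037
vertex -1.631 2.701 1.426
vertex -1.302 4.018 2.937
endloop
endfacet
facet normal 0.784 0.465 0.411
outer loop
vertex -1.302 4.018 2.937
vertex -0.289 2.274 2.975
vertex -0.461 3.394 2.037
endloop
endfacet
facet normal 0.608 -0.452 -0.652
outer loop
vertex -0.461 3.394 2.037
vertex -1.458 1.582 2.363
vertex -1.631 2.701 1.426
endloop
endfacet
facet normal 0.609 -0.452 -0.652
outer loop
vertex -0.289 2.274 2.975
vertex -1.458 1.582 2.363
vertex -0.461 3.394 2.037
endloop
endfacet

endsolid
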